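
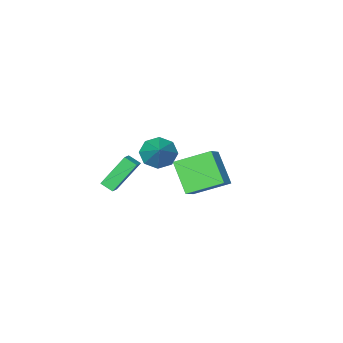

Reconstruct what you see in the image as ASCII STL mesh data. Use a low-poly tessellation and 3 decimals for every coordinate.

solid 
facet normal -0.453 -0.648 -0.612
outer loop
vertex 1.545 -2.947 -3.741
vertex 0.672 -2.843 -3.205
vertex 1.089 -2.367 -4.018
endloop
endfacet
facet normal 0.807 0.456 -0.374
outer loop
vertex 1.545 -2.947 -3.741
vertex 1.089 -2.367 -4.018
vertex 1.568 -1.557 -1.995
endloop
endfacet
facet normal -0.452 -0.649 -0.612
outer loop
vertex 1.089 -2.367 -4.018
vertex 0.672 -2.843 -3.205
vertex 0.388 -2.066 -3.82
endloop
endfacet
facet normal 0.259 0.874 -0.411
outer loop
vertex 1.089 -2.367 -4.018
vertex 0.388 -2.066 -3.82
vertex 1.568 -1.557 -1.995
endloop
endfacet
facet normal -0.453 -0.649 -0.611
outer loop
vertex 0.388 -2.066 -3.82
vertex 0.672 -2.843 -3.205
vertex -0.146 -2.22 -3.261
endloop
endfacet
facet normal -0.327 0.944 -0.052
outer loop
vertex 0.388 -2.066 -3.82
vertex -0.146 -2.22 -3.261
vertex 1.568 -1.557 -1.995
endloop
endfacet
facet normal -0.452 -0.649 -0.612
outer loop
vertex -0.146 -2.22 -3.261
vertex 0.672 -2.843 -3.205
vertex -0.202 -2.738 -2.67
endloop
endfacet
facet normal -0.605 0.626 0.491
outer loop
vertex -0.146 -2.22 -3.261
vertex -0.202 -2.738 -2.67
vertex 1.568 -1.557 -1.995
endloop
endfacet
facet normal -0.452 -0.649 -0.611
outer loop
vertex -0.202 -2.738 -2.67
vertex 0.672 -2.843 -3.205
vertex 0.255 -3.318 -2.392
endloop
endfacet
facet normal -0.415 0.106 0.904
outer loop
vertex -0.202 -2.738 -2.67
vertex 0.255 -3.318 -2.392
vertex 1.568 -1.557 -1.995
endloop
endfacet
facet normal -0.452 -0.649 -0.611
outer loop
vertex 0.255 -3.318 -2.392
vertex 0.672 -2.843 -3.205
vertex 0.956 -3.619 -2.591
endloop
endfacet
facet normal 0.133 -0.312 0.941
outer loop
vertex 0.255 -3.318 -2.392
vertex 0.956 -3.619 -2.591
vertex 1.568 -1.557 -1.995
endloop
endfacet
facet normal -0.453 -0.649 -0.611
outer loop
vertex 0.956 -3.619 -2.591
vertex 0.672 -2.843 -3.205
vertex 1.49 -3.466 -3.15
endloop
endfacet
facet normal 0.718 -0.381 0.582
outer loop
vertex 0.956 -3.619 -2.591
vertex 1.49 -3.466 -3.15
vertex 1.568 -1.557 -1.995
endloop
endfacet
facet normal -0.453 -0.649 -0.612
outer loop
vertex 1.49 -3.466 -3.15
vertex 0.672 -2.843 -3.205
vertex 1.545 -2.947 -3.741
endloop
endfacet
facet normal 0.997 -0.063 0.037
outer loop
vertex 1.49 -3.466 -3.15
vertex 1.545 -2.947 -3.741
vertex 1.568 -1.557 -1.995
endloop
endfacet
facet normal -0.692 0.592 0.413
outer loop
vertex 1.31 2.831 -0.042
vertex 2.267 3.436 0.694
vertex 1.588 4.185 -1.515
endloop
endfacet
facet normal -0.709 -0.448 -0.545
outer loop
vertex 2.993 2.984 -2.354
vertex 1.31 2.831 -0.042
vertex 1.588 4.185 -1.515
endloop
endfacet
facet normal -0.692 0.591 0.413
outer loop
vertex 1.588 4.185 -1.515
vertex 2.267 3.436 0.694
vertex 2.544 4.79 -0.779
endloop
endfacet
facet normal 0.137 0.670 -0.729
outer loop
vertex 2.544 4.79 -0.779
vertex 2.993 2.984 -2.354
vertex 1.588 4.185 -1.515
endloop
endfacet
facet normal -0.137 -0.670 0.729
outer loop
vertex 1.31 2.831 -0.042
vertex 3.672 2.235 -0.145
vertex 2.267 3.436 0.694
endloop
endfacet
facet normal -0.708 -0.448 -0.545
outer loop
vertex 2.716 1.63 -0.881
vertex 1.31 2.831 -0.042
vertex 2.993 2.984 -2.354
endloop
endfacet
facet normal -0.137 -0.670 0.729
outer loop
vertex 2.716 1.63 -0.881
vertex 3.672 2.235 -0.145
vertex 1.31 2.831 -0.042
endloop
endfacet
facet normal 0.709 0.448 0.545
outer loop
vertex 2.267 3.436 0.694
vertex 3.672 2.235 -0.145
vertex 2.544 4.79 -0.779
endloop
endfacet
facet normal 0.137 0.670 -0.729
outer loop
vertex 3.95 3.589 -1.618
vertex 2.993 2.984 -2.354
vertex 2.544 4.79 -0.779
endloop
endfacet
facet normal 0.708 0.448 0.546
outer loop
vertex 2.544 4.79 -0.779
vertex 3.672 2.235 -0.145
vertex 3.95 3.589 -1.618
endloop
endfacet
facet normal 0.692 -0.592 -0.414
outer loop
vertex 3.95 3.589 -1.618
vertex 2.716 1.63 -0.881
vertex 2.993 2.984 -2.354
endloop
endfacet
facet normal 0.692 -0.592 -0.413
outer loop
vertex 3.672 2.235 -0.145
vertex 2.716 1.63 -0.881
vertex 3.95 3.589 -1.618
endloop
endfacet
facet normal -0.580 0.196 0.791
outer loop
vertex 2.748 -2.648 -2.499
vertex 3.34 -2.2 -2.176
vertex 2.46 -2.001 -2.87
endloop
endfacet
facet normal -0.731 -0.554 -0.398
outer loop
vertex 3.7 -2.42 -4.564
vertex 2.748 -2.648 -2.499
vertex 2.46 -2.001 -2.87
endloop
endfacet
facet normal -0.579 0.197 0.791
outer loop
vertex 2.46 -2.001 -2.87
vertex 3.34 -2.2 -2.176
vertex 3.053 -1.553 -2.547
endloop
endfacet
facet normal -0.359 0.810 -0.463
outer loop
vertex 3.053 -1.553 -2.547
vertex 3.7 -2.42 -4.564
vertex 2.46 -2.001 -2.87
endloop
endfacet
facet normal 0.360 -0.810 0.464
outer loop
vertex 2.748 -2.648 -2.499
vertex 4.58 -2.619 -3.87
vertex 3.34 -2.2 -2.176
endloop
endfacet
facet normal -0.732 -0.553 -0.398
outer loop
vertex 3.987 -3.067 -4.193
vertex 2.748 -2.648 -2.499
vertex 3.7 -2.42 -4.564
endloop
endfacet
facet normal 0.360 -0.810 0.463
outer loop
vertex 3.987 -3.067 -4.193
vertex 4.58 -2.619 -3.87
vertex 2.748 -2.648 -2.499
endloop
endfacet
facet normal 0.732 0.553 0.399
outer loop
vertex 3.34 -2.2 -2.176
vertex 4.58 -2.619 -3.87
vertex 3.053 -1.553 -2.547
endloop
endfacet
facet normal -0.360 0.810 -0.463
outer loop
vertex 4.292 -1.972 -4.241
vertex 3.7 -2.42 -4.564
vertex 3.053 -1.553 -2.547
endloop
endfacet
facet normal 0.731 0.554 0.398
outer loop
vertex 3.053 -1.553 -2.547
vertex 4.58 -2.619 -3.87
vertex 4.292 -1.972 -4.241
endloop
endfacet
facet normal 0.580 -0.196 -0.791
outer loop
vertex 4.292 -1.972 -4.241
vertex 3.987 -3.067 -4.193
vertex 3.7 -2.42 -4.564
endloop
endfacet
facet normal 0.579 -0.196 -0.791
outer loop
vertex 4.58 -2.619 -3.87
vertex 3.987 -3.067 -4.193
vertex 4.292 -1.972 -4.241
endloop
endfacet

endsolid


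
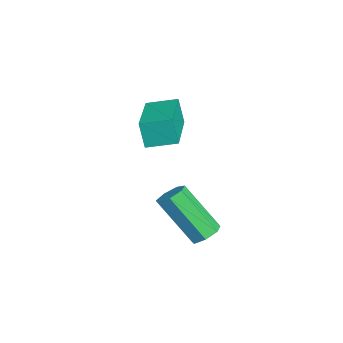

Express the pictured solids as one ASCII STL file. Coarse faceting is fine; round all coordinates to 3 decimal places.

solid 
facet normal 0.336 0.528 -0.780
outer loop
vertex 0.641 -0.587 -1.757
vertex 0.362 -0.875 -2.072
vertex 0.23 -0.442 -1.836
endloop
endfacet
facet normal 0.161 0.784 0.600
outer loop
vertex 0.641 -0.587 -1.757
vertex 0.23 -0.442 -1.836
vertex 0.037 -1.537 -0.353
endloop
endfacet
facet normal 0.159 0.784 0.600
outer loop
vertex 0.037 -1.537 -0.353
vertex 0.23 -0.442 -1.836
vertex -0.374 -1.393 -0.432
endloop
endfacet
facet normal -0.335 -0.529 0.780
outer loop
vertex 0.037 -1.537 -0.353
vertex -0.374 -1.393 -0.432
vertex -0.242 -1.825 -0.668
endloop
endfacet
facet normal 0.336 0.528 -0.780
outer loop
vertex 0.23 -0.442 -1.836
vertex 0.362 -0.875 -2.072
vertex -0.081 -0.624 -2.093
endloop
endfacet
facet normal -0.627 0.743 0.233
outer loop
vertex 0.23 -0.442 -1.836
vertex -0.081 -0.624 -2.093
vertex -0.374 -1.393 -0.432
endloop
endfacet
facet normal -0.625 0.745 0.234
outer loop
vertex -0.374 -1.393 -0.432
vertex -0.081 -0.624 -2.093
vertex -0.686 -1.574 -0.689
endloop
endfacet
facet normal -0.336 -0.529 0.780
outer loop
vertex -0.374 -1.393 -0.432
vertex -0.686 -1.574 -0.689
vertex -0.242 -1.825 -0.668
endloop
endfacet
facet normal 0.336 0.528 -0.780
outer loop
vertex -0.081 -0.624 -2.093
vertex 0.362 -0.875 -2.072
vertex -0.059 -0.994 -2.334
endloop
endfacet
facet normal -0.941 0.144 -0.308
outer loop
vertex -0.081 -0.624 -2.093
vertex -0.059 -0.994 -2.334
vertex -0.686 -1.574 -0.689
endloop
endfacet
facet normal -0.941 0.142 -0.308
outer loop
vertex -0.686 -1.574 -0.689
vertex -0.059 -0.994 -2.334
vertex -0.663 -1.945 -0.93
endloop
endfacet
facet normal -0.335 -0.528 0.780
outer loop
vertex -0.686 -1.574 -0.689
vertex -0.663 -1.945 -0.93
vertex -0.242 -1.825 -0.668
endloop
endfacet
facet normal 0.336 0.528 -0.780
outer loop
vertex -0.059 -0.994 -2.334
vertex 0.362 -0.875 -2.072
vertex 0.281 -1.275 -2.378
endloop
endfacet
facet normal -0.547 -0.565 -0.618
outer loop
vertex -0.059 -0.994 -2.334
vertex 0.281 -1.275 -2.378
vertex -0.663 -1.945 -0.93
endloop
endfacet
facet normal -0.547 -0.565 -0.618
outer loop
vertex -0.663 -1.945 -0.93
vertex 0.281 -1.275 -2.378
vertex -0.324 -2.225 -0.974
endloop
endfacet
facet normal -0.335 -0.528 0.780
outer loop
vertex -0.663 -1.945 -0.93
vertex -0.324 -2.225 -0.974
vertex -0.242 -1.825 -0.668
endloop
endfacet
facet normal 0.336 0.528 -0.780
outer loop
vertex 0.281 -1.275 -2.378
vertex 0.362 -0.875 -2.072
vertex 0.682 -1.254 -2.191
endloop
endfacet
facet normal 0.260 -0.848 -0.462
outer loop
vertex 0.281 -1.275 -2.378
vertex 0.682 -1.254 -2.191
vertex -0.324 -2.225 -0.974
endloop
endfacet
facet normal 0.260 -0.848 -0.462
outer loop
vertex -0.324 -2.225 -0.974
vertex 0.682 -1.254 -2.191
vertex 0.077 -2.204 -0.787
endloop
endfacet
facet normal -0.336 -0.528 0.780
outer loop
vertex -0.324 -2.225 -0.974
vertex 0.077 -2.204 -0.787
vertex -0.242 -1.825 -0.668
endloop
endfacet
facet normal 0.335 0.528 -0.780
outer loop
vertex 0.682 -1.254 -2.191
vertex 0.362 -0.875 -2.072
vertex 0.842 -0.948 -1.915
endloop
endfacet
facet normal 0.869 -0.492 0.042
outer loop
vertex 0.682 -1.254 -2.191
vertex 0.842 -0.948 -1.915
vertex 0.077 -2.204 -0.787
endloop
endfacet
facet normal 0.869 -0.492 0.042
outer loop
vertex 0.077 -2.204 -0.787
vertex 0.842 -0.948 -1.915
vertex 0.237 -1.898 -0.511
endloop
endfacet
facet normal -0.336 -0.528 0.780
outer loop
vertex 0.077 -2.204 -0.787
vertex 0.237 -1.898 -0.511
vertex -0.242 -1.825 -0.668
endloop
endfacet
facet normal 0.335 0.528 -0.780
outer loop
vertex 0.842 -0.948 -1.915
vertex 0.362 -0.875 -2.072
vertex 0.641 -0.587 -1.757
endloop
endfacet
facet normal 0.825 0.234 0.514
outer loop
vertex 0.842 -0.948 -1.915
vertex 0.641 -0.587 -1.757
vertex 0.237 -1.898 -0.511
endloop
endfacet
facet normal 0.826 0.233 0.513
outer loop
vertex 0.237 -1.898 -0.511
vertex 0.641 -0.587 -1.757
vertex 0.037 -1.537 -0.353
endloop
endfacet
facet normal -0.336 -0.528 0.780
outer loop
vertex 0.237 -1.898 -0.511
vertex 0.037 -1.537 -0.353
vertex -0.242 -1.825 -0.668
endloop
endfacet
facet normal -0.959 0.196 -0.204
outer loop
vertex -4.048 -2.106 0.819
vertex -3.894 -1.139 1.023
vertex -3.827 -1.953 -0.071
endloop
endfacet
facet normal -0.153 -0.967 -0.204
outer loop
vertex -1.726 -2.381 0.377
vertex -4.048 -2.106 0.819
vertex -3.827 -1.953 -0.071
endloop
endfacet
facet normal -0.959 0.196 -0.204
outer loop
vertex -3.827 -1.953 -0.071
vertex -3.894 -1.139 1.023
vertex -3.673 -0.986 0.133
endloop
endfacet
facet normal 0.238 0.164 -0.957
outer loop
vertex -3.673 -0.986 0.133
vertex -1.726 -2.381 0.377
vertex -3.827 -1.953 -0.071
endloop
endfacet
facet normal -0.238 -0.164 0.957
outer loop
vertex -4.048 -2.106 0.819
vertex -1.793 -1.567 1.471
vertex -3.894 -1.139 1.023
endloop
endfacet
facet normal -0.153 -0.967 -0.204
outer loop
vertex -1.947 -2.534 1.267
vertex -4.048 -2.106 0.819
vertex -1.726 -2.381 0.377
endloop
endfacet
facet normal -0.238 -0.164 0.957
outer loop
vertex -1.947 -2.534 1.267
vertex -1.793 -1.567 1.471
vertex -4.048 -2.106 0.819
endloop
endfacet
facet normal 0.153 0.967 0.204
outer loop
vertex -3.894 -1.139 1.023
vertex -1.793 -1.567 1.471
vertex -3.673 -0.986 0.133
endloop
endfacet
facet normal 0.238 0.164 -0.957
outer loop
vertex -1.572 -1.414 0.581
vertex -1.726 -2.381 0.377
vertex -3.673 -0.986 0.133
endloop
endfacet
facet normal 0.153 0.967 0.204
outer loop
vertex -3.673 -0.986 0.133
vertex -1.793 -1.567 1.471
vertex -1.572 -1.414 0.581
endloop
endfacet
facet normal 0.959 -0.196 0.204
outer loop
vertex -1.572 -1.414 0.581
vertex -1.947 -2.534 1.267
vertex -1.726 -2.381 0.377
endloop
endfacet
facet normal 0.959 -0.196 0.204
outer loop
vertex -1.793 -1.567 1.471
vertex -1.947 -2.534 1.267
vertex -1.572 -1.414 0.581
endloop
endfacet

endsolid


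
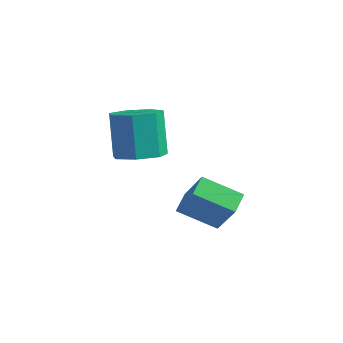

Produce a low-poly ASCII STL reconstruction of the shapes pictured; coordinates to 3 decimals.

solid 
facet normal -0.557 0.151 -0.816
outer loop
vertex 0.347 -3.109 0.317
vertex 0.062 -2.231 0.674
vertex 1.694 -2.356 -0.463
endloop
endfacet
facet normal 0.287 -0.887 -0.361
outer loop
vertex 2.698 -2.629 1.006
vertex 0.347 -3.109 0.317
vertex 1.694 -2.356 -0.463
endloop
endfacet
facet normal -0.557 0.152 -0.816
outer loop
vertex 1.694 -2.356 -0.463
vertex 0.062 -2.231 0.674
vertex 1.41 -1.477 -0.106
endloop
endfacet
facet normal 0.779 0.435 -0.452
outer loop
vertex 1.41 -1.477 -0.106
vertex 2.698 -2.629 1.006
vertex 1.694 -2.356 -0.463
endloop
endfacet
facet normal -0.779 -0.436 0.451
outer loop
vertex 0.347 -3.109 0.317
vertex 1.066 -2.504 2.143
vertex 0.062 -2.231 0.674
endloop
endfacet
facet normal 0.287 -0.887 -0.361
outer loop
vertex 1.35 -3.383 1.786
vertex 0.347 -3.109 0.317
vertex 2.698 -2.629 1.006
endloop
endfacet
facet normal -0.779 -0.435 0.451
outer loop
vertex 1.35 -3.383 1.786
vertex 1.066 -2.504 2.143
vertex 0.347 -3.109 0.317
endloop
endfacet
facet normal -0.287 0.887 0.361
outer loop
vertex 0.062 -2.231 0.674
vertex 1.066 -2.504 2.143
vertex 1.41 -1.477 -0.106
endloop
endfacet
facet normal 0.779 0.436 -0.451
outer loop
vertex 2.413 -1.751 1.363
vertex 2.698 -2.629 1.006
vertex 1.41 -1.477 -0.106
endloop
endfacet
facet normal -0.287 0.887 0.361
outer loop
vertex 1.41 -1.477 -0.106
vertex 1.066 -2.504 2.143
vertex 2.413 -1.751 1.363
endloop
endfacet
facet normal 0.557 -0.151 0.817
outer loop
vertex 2.413 -1.751 1.363
vertex 1.35 -3.383 1.786
vertex 2.698 -2.629 1.006
endloop
endfacet
facet normal 0.557 -0.151 0.816
outer loop
vertex 1.066 -2.504 2.143
vertex 1.35 -3.383 1.786
vertex 2.413 -1.751 1.363
endloop
endfacet
facet normal 0.297 -0.247 -0.922
outer loop
vertex -1.388 -3.272 2.48
vertex -1.917 -2.453 2.09
vertex -0.921 -2.492 2.421
endloop
endfacet
facet normal 0.805 -0.453 0.382
outer loop
vertex -1.388 -3.272 2.48
vertex -0.921 -2.492 2.421
vertex -1.995 -2.767 4.361
endloop
endfacet
facet normal 0.806 -0.453 0.382
outer loop
vertex -1.995 -2.767 4.361
vertex -0.921 -2.492 2.421
vertex -1.528 -1.986 4.302
endloop
endfacet
facet normal -0.298 0.248 0.922
outer loop
vertex -1.995 -2.767 4.361
vertex -1.528 -1.986 4.302
vertex -2.523 -1.947 3.97
endloop
endfacet
facet normal 0.297 -0.247 -0.922
outer loop
vertex -0.921 -2.492 2.421
vertex -1.917 -2.453 2.09
vertex -1.204 -1.682 2.113
endloop
endfacet
facet normal 0.903 0.387 0.187
outer loop
vertex -0.921 -2.492 2.421
vertex -1.204 -1.682 2.113
vertex -1.528 -1.986 4.302
endloop
endfacet
facet normal 0.903 0.386 0.187
outer loop
vertex -1.528 -1.986 4.302
vertex -1.204 -1.682 2.113
vertex -1.81 -1.177 3.994
endloop
endfacet
facet normal -0.298 0.247 0.922
outer loop
vertex -1.528 -1.986 4.302
vertex -1.81 -1.177 3.994
vertex -2.523 -1.947 3.97
endloop
endfacet
facet normal 0.298 -0.248 -0.922
outer loop
vertex -1.204 -1.682 2.113
vertex -1.917 -2.453 2.09
vertex -2.023 -1.453 1.787
endloop
endfacet
facet normal 0.320 0.936 -0.148
outer loop
vertex -1.204 -1.682 2.113
vertex -2.023 -1.453 1.787
vertex -1.81 -1.177 3.994
endloop
endfacet
facet normal 0.320 0.936 -0.148
outer loop
vertex -1.81 -1.177 3.994
vertex -2.023 -1.453 1.787
vertex -2.63 -0.948 3.668
endloop
endfacet
facet normal -0.298 0.247 0.922
outer loop
vertex -1.81 -1.177 3.994
vertex -2.63 -0.948 3.668
vertex -2.523 -1.947 3.97
endloop
endfacet
facet normal 0.298 -0.248 -0.922
outer loop
vertex -2.023 -1.453 1.787
vertex -1.917 -2.453 2.09
vertex -2.762 -1.976 1.689
endloop
endfacet
facet normal -0.503 0.780 -0.372
outer loop
vertex -2.023 -1.453 1.787
vertex -2.762 -1.976 1.689
vertex -2.63 -0.948 3.668
endloop
endfacet
facet normal -0.503 0.780 -0.372
outer loop
vertex -2.63 -0.948 3.668
vertex -2.762 -1.976 1.689
vertex -3.369 -1.471 3.57
endloop
endfacet
facet normal -0.297 0.247 0.922
outer loop
vertex -2.63 -0.948 3.668
vertex -3.369 -1.471 3.57
vertex -2.523 -1.947 3.97
endloop
endfacet
facet normal 0.298 -0.248 -0.922
outer loop
vertex -2.762 -1.976 1.689
vertex -1.917 -2.453 2.09
vertex -2.865 -2.858 1.893
endloop
endfacet
facet normal -0.948 0.038 -0.316
outer loop
vertex -2.762 -1.976 1.689
vertex -2.865 -2.858 1.893
vertex -3.369 -1.471 3.57
endloop
endfacet
facet normal -0.948 0.038 -0.316
outer loop
vertex -3.369 -1.471 3.57
vertex -2.865 -2.858 1.893
vertex -3.472 -2.353 3.774
endloop
endfacet
facet normal -0.297 0.248 0.922
outer loop
vertex -3.369 -1.471 3.57
vertex -3.472 -2.353 3.774
vertex -2.523 -1.947 3.97
endloop
endfacet
facet normal 0.297 -0.247 -0.922
outer loop
vertex -2.865 -2.858 1.893
vertex -1.917 -2.453 2.09
vertex -2.253 -3.435 2.245
endloop
endfacet
facet normal -0.679 -0.734 -0.022
outer loop
vertex -2.865 -2.858 1.893
vertex -2.253 -3.435 2.245
vertex -3.472 -2.353 3.774
endloop
endfacet
facet normal -0.679 -0.734 -0.022
outer loop
vertex -3.472 -2.353 3.774
vertex -2.253 -3.435 2.245
vertex -2.86 -2.93 4.126
endloop
endfacet
facet normal -0.297 0.248 0.922
outer loop
vertex -3.472 -2.353 3.774
vertex -2.86 -2.93 4.126
vertex -2.523 -1.947 3.97
endloop
endfacet
facet normal 0.297 -0.247 -0.922
outer loop
vertex -2.253 -3.435 2.245
vertex -1.917 -2.453 2.09
vertex -1.388 -3.272 2.48
endloop
endfacet
facet normal 0.101 -0.952 0.288
outer loop
vertex -2.253 -3.435 2.245
vertex -1.388 -3.272 2.48
vertex -2.86 -2.93 4.126
endloop
endfacet
facet normal 0.101 -0.952 0.288
outer loop
vertex -2.86 -2.93 4.126
vertex -1.388 -3.272 2.48
vertex -1.995 -2.767 4.361
endloop
endfacet
facet normal -0.297 0.248 0.922
outer loop
vertex -2.86 -2.93 4.126
vertex -1.995 -2.767 4.361
vertex -2.523 -1.947 3.97
endloop
endfacet

endsolid


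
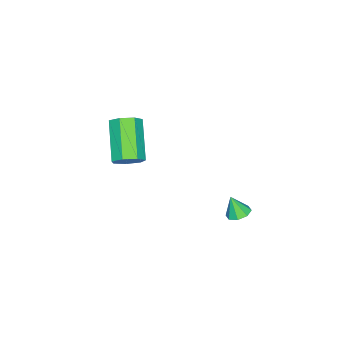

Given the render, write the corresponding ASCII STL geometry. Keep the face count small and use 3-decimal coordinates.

solid 
facet normal -0.044 0.368 -0.929
outer loop
vertex -2.896 2.86 -3.761
vertex -3.442 3.03 -3.668
vertex -2.92 3.271 -3.597
endloop
endfacet
facet normal 0.905 -0.111 0.411
outer loop
vertex -2.896 2.86 -3.761
vertex -2.92 3.271 -3.597
vertex -3.398 2.65 -2.712
endloop
endfacet
facet normal -0.044 0.369 -0.928
outer loop
vertex -2.92 3.271 -3.597
vertex -3.442 3.03 -3.668
vertex -3.25 3.541 -3.474
endloop
endfacet
facet normal 0.612 0.453 0.648
outer loop
vertex -2.92 3.271 -3.597
vertex -3.25 3.541 -3.474
vertex -3.398 2.65 -2.712
endloop
endfacet
facet normal -0.043 0.369 -0.929
outer loop
vertex -3.25 3.541 -3.474
vertex -3.442 3.03 -3.668
vertex -3.693 3.512 -3.465
endloop
endfacet
facet normal -0.027 0.652 0.757
outer loop
vertex -3.25 3.541 -3.474
vertex -3.693 3.512 -3.465
vertex -3.398 2.65 -2.712
endloop
endfacet
facet normal -0.043 0.369 -0.929
outer loop
vertex -3.693 3.512 -3.465
vertex -3.442 3.03 -3.668
vertex -3.989 3.2 -3.575
endloop
endfacet
facet normal -0.640 0.370 0.674
outer loop
vertex -3.693 3.512 -3.465
vertex -3.989 3.2 -3.575
vertex -3.398 2.65 -2.712
endloop
endfacet
facet normal -0.043 0.370 -0.928
outer loop
vertex -3.989 3.2 -3.575
vertex -3.442 3.03 -3.668
vertex -3.965 2.789 -3.74
endloop
endfacet
facet normal -0.865 -0.230 0.446
outer loop
vertex -3.989 3.2 -3.575
vertex -3.965 2.789 -3.74
vertex -3.398 2.65 -2.712
endloop
endfacet
facet normal -0.042 0.368 -0.929
outer loop
vertex -3.965 2.789 -3.74
vertex -3.442 3.03 -3.668
vertex -3.635 2.518 -3.862
endloop
endfacet
facet normal -0.573 -0.792 0.209
outer loop
vertex -3.965 2.789 -3.74
vertex -3.635 2.518 -3.862
vertex -3.398 2.65 -2.712
endloop
endfacet
facet normal -0.044 0.368 -0.929
outer loop
vertex -3.635 2.518 -3.862
vertex -3.442 3.03 -3.668
vertex -3.192 2.548 -3.871
endloop
endfacet
facet normal 0.069 -0.993 0.100
outer loop
vertex -3.635 2.518 -3.862
vertex -3.192 2.548 -3.871
vertex -3.398 2.65 -2.712
endloop
endfacet
facet normal -0.043 0.369 -0.929
outer loop
vertex -3.192 2.548 -3.871
vertex -3.442 3.03 -3.668
vertex -2.896 2.86 -3.761
endloop
endfacet
facet normal 0.680 -0.710 0.183
outer loop
vertex -3.192 2.548 -3.871
vertex -2.896 2.86 -3.761
vertex -3.398 2.65 -2.712
endloop
endfacet
facet normal 0.646 0.453 -0.615
outer loop
vertex -2.233 -1.948 -1.346
vertex -2.74 -1.975 -1.898
vertex -2.632 -1.436 -1.388
endloop
endfacet
facet normal 0.455 0.419 0.786
outer loop
vertex -2.233 -1.948 -1.346
vertex -2.632 -1.436 -1.388
vertex -3.613 -2.918 -0.03
endloop
endfacet
facet normal 0.454 0.419 0.786
outer loop
vertex -3.613 -2.918 -0.03
vertex -2.632 -1.436 -1.388
vertex -4.013 -2.406 -0.072
endloop
endfacet
facet normal -0.645 -0.454 0.615
outer loop
vertex -3.613 -2.918 -0.03
vertex -4.013 -2.406 -0.072
vertex -4.12 -2.945 -0.582
endloop
endfacet
facet normal 0.645 0.453 -0.615
outer loop
vertex -2.632 -1.436 -1.388
vertex -2.74 -1.975 -1.898
vertex -3.113 -1.33 -1.814
endloop
endfacet
facet normal -0.196 0.876 0.440
outer loop
vertex -2.632 -1.436 -1.388
vertex -3.113 -1.33 -1.814
vertex -4.013 -2.406 -0.072
endloop
endfacet
facet normal -0.197 0.876 0.440
outer loop
vertex -4.013 -2.406 -0.072
vertex -3.113 -1.33 -1.814
vertex -4.493 -2.3 -0.498
endloop
endfacet
facet normal -0.646 -0.453 0.615
outer loop
vertex -4.013 -2.406 -0.072
vertex -4.493 -2.3 -0.498
vertex -4.12 -2.945 -0.582
endloop
endfacet
facet normal 0.645 0.453 -0.615
outer loop
vertex -3.113 -1.33 -1.814
vertex -2.74 -1.975 -1.898
vertex -3.312 -1.71 -2.303
endloop
endfacet
facet normal -0.700 0.673 -0.238
outer loop
vertex -3.113 -1.33 -1.814
vertex -3.312 -1.71 -2.303
vertex -4.493 -2.3 -0.498
endloop
endfacet
facet normal -0.700 0.674 -0.238
outer loop
vertex -4.493 -2.3 -0.498
vertex -3.312 -1.71 -2.303
vertex -4.693 -2.68 -0.987
endloop
endfacet
facet normal -0.645 -0.453 0.616
outer loop
vertex -4.493 -2.3 -0.498
vertex -4.693 -2.68 -0.987
vertex -4.12 -2.945 -0.582
endloop
endfacet
facet normal 0.645 0.453 -0.615
outer loop
vertex -3.312 -1.71 -2.303
vertex -2.74 -1.975 -1.898
vertex -3.081 -2.29 -2.488
endloop
endfacet
facet normal -0.677 -0.035 -0.736
outer loop
vertex -3.312 -1.71 -2.303
vertex -3.081 -2.29 -2.488
vertex -4.693 -2.68 -0.987
endloop
endfacet
facet normal -0.676 -0.037 -0.736
outer loop
vertex -4.693 -2.68 -0.987
vertex -3.081 -2.29 -2.488
vertex -4.461 -3.26 -1.171
endloop
endfacet
facet normal -0.645 -0.453 0.616
outer loop
vertex -4.693 -2.68 -0.987
vertex -4.461 -3.26 -1.171
vertex -4.12 -2.945 -0.582
endloop
endfacet
facet normal 0.645 0.454 -0.615
outer loop
vertex -3.081 -2.29 -2.488
vertex -2.74 -1.975 -1.898
vertex -2.592 -2.632 -2.228
endloop
endfacet
facet normal -0.142 -0.720 -0.679
outer loop
vertex -3.081 -2.29 -2.488
vertex -2.592 -2.632 -2.228
vertex -4.461 -3.26 -1.171
endloop
endfacet
facet normal -0.142 -0.720 -0.679
outer loop
vertex -4.461 -3.26 -1.171
vertex -2.592 -2.632 -2.228
vertex -3.973 -3.602 -0.911
endloop
endfacet
facet normal -0.645 -0.453 0.616
outer loop
vertex -4.461 -3.26 -1.171
vertex -3.973 -3.602 -0.911
vertex -4.12 -2.945 -0.582
endloop
endfacet
facet normal 0.645 0.454 -0.615
outer loop
vertex -2.592 -2.632 -2.228
vertex -2.74 -1.975 -1.898
vertex -2.215 -2.48 -1.72
endloop
endfacet
facet normal 0.498 -0.860 -0.112
outer loop
vertex -2.592 -2.632 -2.228
vertex -2.215 -2.48 -1.72
vertex -3.973 -3.602 -0.911
endloop
endfacet
facet normal 0.497 -0.860 -0.113
outer loop
vertex -3.973 -3.602 -0.911
vertex -2.215 -2.48 -1.72
vertex -3.595 -3.45 -0.404
endloop
endfacet
facet normal -0.644 -0.453 0.616
outer loop
vertex -3.973 -3.602 -0.911
vertex -3.595 -3.45 -0.404
vertex -4.12 -2.945 -0.582
endloop
endfacet
facet normal 0.645 0.454 -0.615
outer loop
vertex -2.215 -2.48 -1.72
vertex -2.74 -1.975 -1.898
vertex -2.233 -1.948 -1.346
endloop
endfacet
facet normal 0.764 -0.354 0.540
outer loop
vertex -2.215 -2.48 -1.72
vertex -2.233 -1.948 -1.346
vertex -3.595 -3.45 -0.404
endloop
endfacet
facet normal 0.764 -0.354 0.540
outer loop
vertex -3.595 -3.45 -0.404
vertex -2.233 -1.948 -1.346
vertex -3.613 -2.918 -0.03
endloop
endfacet
facet normal -0.645 -0.454 0.615
outer loop
vertex -3.595 -3.45 -0.404
vertex -3.613 -2.918 -0.03
vertex -4.12 -2.945 -0.582
endloop
endfacet

endsolid


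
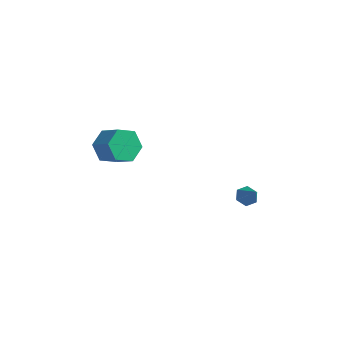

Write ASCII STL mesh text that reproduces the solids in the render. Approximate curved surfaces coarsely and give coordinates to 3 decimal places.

solid 
facet normal -0.564 0.371 -0.738
outer loop
vertex 3.453 2.25 -2.476
vertex 2.944 2.155 -2.135
vertex 3.248 2.694 -2.096
endloop
endfacet
facet normal 0.910 0.414 0.008
outer loop
vertex 3.453 2.25 -2.476
vertex 3.248 2.694 -2.096
vertex 3.716 1.645 -1.125
endloop
endfacet
facet normal -0.564 0.371 -0.738
outer loop
vertex 3.248 2.694 -2.096
vertex 2.944 2.155 -2.135
vertex 2.739 2.599 -1.755
endloop
endfacet
facet normal 0.291 0.717 0.634
outer loop
vertex 3.248 2.694 -2.096
vertex 2.739 2.599 -1.755
vertex 3.716 1.645 -1.125
endloop
endfacet
facet normal -0.563 0.372 -0.738
outer loop
vertex 2.739 2.599 -1.755
vertex 2.944 2.155 -2.135
vertex 2.435 2.06 -1.795
endloop
endfacet
facet normal -0.414 0.167 0.895
outer loop
vertex 2.739 2.599 -1.755
vertex 2.435 2.06 -1.795
vertex 3.716 1.645 -1.125
endloop
endfacet
facet normal -0.563 0.372 -0.738
outer loop
vertex 2.435 2.06 -1.795
vertex 2.944 2.155 -2.135
vertex 2.64 1.616 -2.175
endloop
endfacet
facet normal -0.499 -0.685 0.531
outer loop
vertex 2.435 2.06 -1.795
vertex 2.64 1.616 -2.175
vertex 3.716 1.645 -1.125
endloop
endfacet
facet normal -0.563 0.372 -0.738
outer loop
vertex 2.64 1.616 -2.175
vertex 2.944 2.155 -2.135
vertex 3.15 1.711 -2.516
endloop
endfacet
facet normal 0.120 -0.988 -0.096
outer loop
vertex 2.64 1.616 -2.175
vertex 3.15 1.711 -2.516
vertex 3.716 1.645 -1.125
endloop
endfacet
facet normal -0.564 0.372 -0.738
outer loop
vertex 3.15 1.711 -2.516
vertex 2.944 2.155 -2.135
vertex 3.453 2.25 -2.476
endloop
endfacet
facet normal 0.825 -0.438 -0.357
outer loop
vertex 3.15 1.711 -2.516
vertex 3.453 2.25 -2.476
vertex 3.716 1.645 -1.125
endloop
endfacet
facet normal -0.824 0.220 -0.522
outer loop
vertex -3.633 0.452 -0.917
vertex -4.163 0.613 -0.013
vertex -3.653 1.417 -0.479
endloop
endfacet
facet normal 0.566 0.350 -0.746
outer loop
vertex -3.633 0.452 -0.917
vertex -3.653 1.417 -0.479
vertex -2.487 0.146 -0.191
endloop
endfacet
facet normal 0.566 0.350 -0.746
outer loop
vertex -2.487 0.146 -0.191
vertex -3.653 1.417 -0.479
vertex -2.507 1.111 0.247
endloop
endfacet
facet normal 0.824 -0.220 0.522
outer loop
vertex -2.487 0.146 -0.191
vertex -2.507 1.111 0.247
vertex -3.017 0.307 0.713
endloop
endfacet
facet normal -0.824 0.220 -0.522
outer loop
vertex -3.653 1.417 -0.479
vertex -4.163 0.613 -0.013
vertex -4.183 1.578 0.425
endloop
endfacet
facet normal 0.267 0.964 -0.015
outer loop
vertex -3.653 1.417 -0.479
vertex -4.183 1.578 0.425
vertex -2.507 1.111 0.247
endloop
endfacet
facet normal 0.267 0.964 -0.015
outer loop
vertex -2.507 1.111 0.247
vertex -4.183 1.578 0.425
vertex -3.037 1.272 1.151
endloop
endfacet
facet normal 0.824 -0.220 0.522
outer loop
vertex -2.507 1.111 0.247
vertex -3.037 1.272 1.151
vertex -3.017 0.307 0.713
endloop
endfacet
facet normal -0.824 0.220 -0.522
outer loop
vertex -4.183 1.578 0.425
vertex -4.163 0.613 -0.013
vertex -4.693 0.774 0.891
endloop
endfacet
facet normal -0.299 0.613 0.731
outer loop
vertex -4.183 1.578 0.425
vertex -4.693 0.774 0.891
vertex -3.037 1.272 1.151
endloop
endfacet
facet normal -0.299 0.613 0.731
outer loop
vertex -3.037 1.272 1.151
vertex -4.693 0.774 0.891
vertex -3.547 0.468 1.617
endloop
endfacet
facet normal 0.824 -0.220 0.522
outer loop
vertex -3.037 1.272 1.151
vertex -3.547 0.468 1.617
vertex -3.017 0.307 0.713
endloop
endfacet
facet normal -0.824 0.220 -0.522
outer loop
vertex -4.693 0.774 0.891
vertex -4.163 0.613 -0.013
vertex -4.673 -0.191 0.453
endloop
endfacet
facet normal -0.566 -0.350 0.746
outer loop
vertex -4.693 0.774 0.891
vertex -4.673 -0.191 0.453
vertex -3.547 0.468 1.617
endloop
endfacet
facet normal -0.566 -0.350 0.746
outer loop
vertex -3.547 0.468 1.617
vertex -4.673 -0.191 0.453
vertex -3.527 -0.497 1.179
endloop
endfacet
facet normal 0.824 -0.220 0.522
outer loop
vertex -3.547 0.468 1.617
vertex -3.527 -0.497 1.179
vertex -3.017 0.307 0.713
endloop
endfacet
facet normal -0.824 0.220 -0.522
outer loop
vertex -4.673 -0.191 0.453
vertex -4.163 0.613 -0.013
vertex -4.143 -0.352 -0.451
endloop
endfacet
facet normal -0.267 -0.964 0.015
outer loop
vertex -4.673 -0.191 0.453
vertex -4.143 -0.352 -0.451
vertex -3.527 -0.497 1.179
endloop
endfacet
facet normal -0.267 -0.964 0.015
outer loop
vertex -3.527 -0.497 1.179
vertex -4.143 -0.352 -0.451
vertex -2.997 -0.658 0.275
endloop
endfacet
facet normal 0.824 -0.220 0.522
outer loop
vertex -3.527 -0.497 1.179
vertex -2.997 -0.658 0.275
vertex -3.017 0.307 0.713
endloop
endfacet
facet normal -0.824 0.220 -0.522
outer loop
vertex -4.143 -0.352 -0.451
vertex -4.163 0.613 -0.013
vertex -3.633 0.452 -0.917
endloop
endfacet
facet normal 0.299 -0.613 -0.731
outer loop
vertex -4.143 -0.352 -0.451
vertex -3.633 0.452 -0.917
vertex -2.997 -0.658 0.275
endloop
endfacet
facet normal 0.299 -0.613 -0.731
outer loop
vertex -2.997 -0.658 0.275
vertex -3.633 0.452 -0.917
vertex -2.487 0.146 -0.191
endloop
endfacet
facet normal 0.824 -0.220 0.522
outer loop
vertex -2.997 -0.658 0.275
vertex -2.487 0.146 -0.191
vertex -3.017 0.307 0.713
endloop
endfacet

endsolid


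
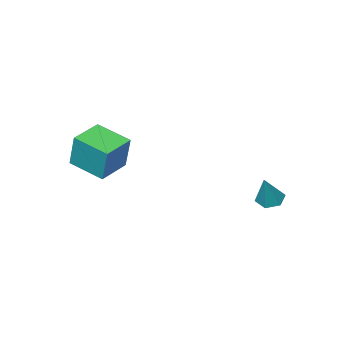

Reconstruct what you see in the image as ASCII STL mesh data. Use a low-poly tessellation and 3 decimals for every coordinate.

solid 
facet normal -0.959 -0.259 0.117
outer loop
vertex 3.212 -3.215 0.876
vertex 2.65 -1.36 0.383
vertex 3.122 -3.756 -1.057
endloop
endfacet
facet normal 0.281 -0.928 0.247
outer loop
vertex 4.81 -3.3 -1.263
vertex 3.212 -3.215 0.876
vertex 3.122 -3.756 -1.057
endloop
endfacet
facet normal -0.959 -0.259 0.117
outer loop
vertex 3.122 -3.756 -1.057
vertex 2.65 -1.36 0.383
vertex 2.561 -1.901 -1.551
endloop
endfacet
facet normal -0.045 -0.270 -0.962
outer loop
vertex 2.561 -1.901 -1.551
vertex 4.81 -3.3 -1.263
vertex 3.122 -3.756 -1.057
endloop
endfacet
facet normal 0.045 0.269 0.962
outer loop
vertex 3.212 -3.215 0.876
vertex 4.338 -0.904 0.177
vertex 2.65 -1.36 0.383
endloop
endfacet
facet normal 0.281 -0.928 0.247
outer loop
vertex 4.899 -2.759 0.671
vertex 3.212 -3.215 0.876
vertex 4.81 -3.3 -1.263
endloop
endfacet
facet normal 0.044 0.270 0.962
outer loop
vertex 4.899 -2.759 0.671
vertex 4.338 -0.904 0.177
vertex 3.212 -3.215 0.876
endloop
endfacet
facet normal -0.281 0.928 -0.247
outer loop
vertex 2.65 -1.36 0.383
vertex 4.338 -0.904 0.177
vertex 2.561 -1.901 -1.551
endloop
endfacet
facet normal -0.044 -0.269 -0.962
outer loop
vertex 4.248 -1.445 -1.756
vertex 4.81 -3.3 -1.263
vertex 2.561 -1.901 -1.551
endloop
endfacet
facet normal -0.281 0.928 -0.247
outer loop
vertex 2.561 -1.901 -1.551
vertex 4.338 -0.904 0.177
vertex 4.248 -1.445 -1.756
endloop
endfacet
facet normal 0.959 0.259 -0.117
outer loop
vertex 4.248 -1.445 -1.756
vertex 4.899 -2.759 0.671
vertex 4.81 -3.3 -1.263
endloop
endfacet
facet normal 0.959 0.259 -0.117
outer loop
vertex 4.338 -0.904 0.177
vertex 4.899 -2.759 0.671
vertex 4.248 -1.445 -1.756
endloop
endfacet
facet normal -0.407 -0.217 -0.887
outer loop
vertex -1.823 2.442 -3.613
vertex -2.424 2.854 -3.438
vertex -1.84 3.172 -3.784
endloop
endfacet
facet normal 0.996 0.002 -0.091
outer loop
vertex -1.823 2.442 -3.613
vertex -1.84 3.172 -3.784
vertex -1.656 3.266 -1.762
endloop
endfacet
facet normal -0.407 -0.218 -0.887
outer loop
vertex -1.84 3.172 -3.784
vertex -2.424 2.854 -3.438
vertex -2.441 3.584 -3.61
endloop
endfacet
facet normal 0.546 0.833 -0.088
outer loop
vertex -1.84 3.172 -3.784
vertex -2.441 3.584 -3.61
vertex -1.656 3.266 -1.762
endloop
endfacet
facet normal -0.406 -0.219 -0.887
outer loop
vertex -2.441 3.584 -3.61
vertex -2.424 2.854 -3.438
vertex -3.026 3.267 -3.264
endloop
endfacet
facet normal -0.318 0.903 0.290
outer loop
vertex -2.441 3.584 -3.61
vertex -3.026 3.267 -3.264
vertex -1.656 3.266 -1.762
endloop
endfacet
facet normal -0.406 -0.219 -0.887
outer loop
vertex -3.026 3.267 -3.264
vertex -2.424 2.854 -3.438
vertex -3.009 2.537 -3.092
endloop
endfacet
facet normal -0.731 0.140 0.667
outer loop
vertex -3.026 3.267 -3.264
vertex -3.009 2.537 -3.092
vertex -1.656 3.266 -1.762
endloop
endfacet
facet normal -0.407 -0.217 -0.887
outer loop
vertex -3.009 2.537 -3.092
vertex -2.424 2.854 -3.438
vertex -2.408 2.124 -3.267
endloop
endfacet
facet normal -0.281 -0.691 0.665
outer loop
vertex -3.009 2.537 -3.092
vertex -2.408 2.124 -3.267
vertex -1.656 3.266 -1.762
endloop
endfacet
facet normal -0.407 -0.217 -0.887
outer loop
vertex -2.408 2.124 -3.267
vertex -2.424 2.854 -3.438
vertex -1.823 2.442 -3.613
endloop
endfacet
facet normal 0.583 -0.761 0.286
outer loop
vertex -2.408 2.124 -3.267
vertex -1.823 2.442 -3.613
vertex -1.656 3.266 -1.762
endloop
endfacet

endsolid


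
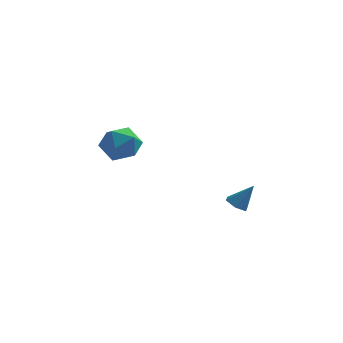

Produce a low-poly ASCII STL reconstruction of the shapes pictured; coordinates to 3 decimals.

solid 
facet normal -0.539 -0.159 -0.827
outer loop
vertex 2.191 -3.071 -2.776
vertex 1.81 -2.815 -2.577
vertex 2.156 -2.577 -2.848
endloop
endfacet
facet normal 0.980 0.041 -0.194
outer loop
vertex 2.191 -3.071 -2.776
vertex 2.156 -2.577 -2.848
vertex 2.39 -2.645 -1.683
endloop
endfacet
facet normal -0.539 -0.159 -0.827
outer loop
vertex 2.156 -2.577 -2.848
vertex 1.81 -2.815 -2.577
vertex 1.775 -2.322 -2.649
endloop
endfacet
facet normal 0.534 0.843 -0.058
outer loop
vertex 2.156 -2.577 -2.848
vertex 1.775 -2.322 -2.649
vertex 2.39 -2.645 -1.683
endloop
endfacet
facet normal -0.538 -0.159 -0.828
outer loop
vertex 1.775 -2.322 -2.649
vertex 1.81 -2.815 -2.577
vertex 1.428 -2.56 -2.378
endloop
endfacet
facet normal -0.245 0.862 0.444
outer loop
vertex 1.775 -2.322 -2.649
vertex 1.428 -2.56 -2.378
vertex 2.39 -2.645 -1.683
endloop
endfacet
facet normal -0.537 -0.157 -0.829
outer loop
vertex 1.428 -2.56 -2.378
vertex 1.81 -2.815 -2.577
vertex 1.463 -3.054 -2.307
endloop
endfacet
facet normal -0.580 0.076 0.811
outer loop
vertex 1.428 -2.56 -2.378
vertex 1.463 -3.054 -2.307
vertex 2.39 -2.645 -1.683
endloop
endfacet
facet normal -0.537 -0.156 -0.829
outer loop
vertex 1.463 -3.054 -2.307
vertex 1.81 -2.815 -2.577
vertex 1.844 -3.309 -2.506
endloop
endfacet
facet normal -0.134 -0.726 0.674
outer loop
vertex 1.463 -3.054 -2.307
vertex 1.844 -3.309 -2.506
vertex 2.39 -2.645 -1.683
endloop
endfacet
facet normal -0.538 -0.156 -0.829
outer loop
vertex 1.844 -3.309 -2.506
vertex 1.81 -2.815 -2.577
vertex 2.191 -3.071 -2.776
endloop
endfacet
facet normal 0.645 -0.744 0.173
outer loop
vertex 1.844 -3.309 -2.506
vertex 2.191 -3.071 -2.776
vertex 2.39 -2.645 -1.683
endloop
endfacet
facet normal -0.822 -0.114 0.559
outer loop
vertex -3.619 -0.159 -0.603
vertex -3.737 -0.977 -0.943
vertex -3.249 -0.867 -0.203
endloop
endfacet
facet normal -0.352 0.314 0.882
outer loop
vertex -3.619 -0.159 -0.603
vertex -3.249 -0.867 -0.203
vertex -2.785 -0.108 -0.288
endloop
endfacet
facet normal -0.222 0.866 0.448
outer loop
vertex -3.619 -0.159 -0.603
vertex -2.785 -0.108 -0.288
vertex -2.986 0.251 -1.081
endloop
endfacet
facet normal -0.612 0.778 -0.143
outer loop
vertex -3.619 -0.159 -0.603
vertex -2.986 0.251 -1.081
vertex -3.574 -0.286 -1.486
endloop
endfacet
facet normal -0.982 0.173 -0.075
outer loop
vertex -3.619 -0.159 -0.603
vertex -3.574 -0.286 -1.486
vertex -3.737 -0.977 -0.943
endloop
endfacet
facet normal 0.257 -0.049 0.965
outer loop
vertex -2.785 -0.108 -0.288
vertex -3.249 -0.867 -0.203
vertex -2.386 -0.894 -0.434
endloop
endfacet
facet normal -0.502 -0.743 0.442
outer loop
vertex -3.249 -0.867 -0.203
vertex -3.737 -0.977 -0.943
vertex -2.974 -1.431 -0.839
endloop
endfacet
facet normal -0.763 -0.279 -0.584
outer loop
vertex -3.737 -0.977 -0.943
vertex -3.574 -0.286 -1.486
vertex -3.175 -1.072 -1.632
endloop
endfacet
facet normal -0.164 0.702 -0.693
outer loop
vertex -3.574 -0.286 -1.486
vertex -2.986 0.251 -1.081
vertex -2.711 -0.313 -1.717
endloop
endfacet
facet normal 0.466 0.844 0.264
outer loop
vertex -2.986 0.251 -1.081
vertex -2.785 -0.108 -0.288
vertex -2.223 -0.203 -0.977
endloop
endfacet
facet normal 0.612 -0.778 0.143
outer loop
vertex -2.341 -1.021 -1.317
vertex -2.386 -0.894 -0.434
vertex -2.974 -1.431 -0.839
endloop
endfacet
facet normal 0.222 -0.866 -0.448
outer loop
vertex -2.341 -1.021 -1.317
vertex -2.974 -1.431 -0.839
vertex -3.175 -1.072 -1.632
endloop
endfacet
facet normal 0.352 -0.314 -0.882
outer loop
vertex -2.341 -1.021 -1.317
vertex -3.175 -1.072 -1.632
vertex -2.711 -0.313 -1.717
endloop
endfacet
facet normal 0.822 0.114 -0.559
outer loop
vertex -2.341 -1.021 -1.317
vertex -2.711 -0.313 -1.717
vertex -2.223 -0.203 -0.977
endloop
endfacet
facet normal 0.982 -0.173 0.075
outer loop
vertex -2.341 -1.021 -1.317
vertex -2.223 -0.203 -0.977
vertex -2.386 -0.894 -0.434
endloop
endfacet
facet normal 0.164 -0.702 0.693
outer loop
vertex -2.974 -1.431 -0.839
vertex -2.386 -0.894 -0.434
vertex -3.249 -0.867 -0.203
endloop
endfacet
facet normal -0.466 -0.844 -0.264
outer loop
vertex -3.175 -1.072 -1.632
vertex -2.974 -1.431 -0.839
vertex -3.737 -0.977 -0.943
endloop
endfacet
facet normal -0.257 0.049 -0.965
outer loop
vertex -2.711 -0.313 -1.717
vertex -3.175 -1.072 -1.632
vertex -3.574 -0.286 -1.486
endloop
endfacet
facet normal 0.502 0.743 -0.442
outer loop
vertex -2.223 -0.203 -0.977
vertex -2.711 -0.313 -1.717
vertex -2.986 0.251 -1.081
endloop
endfacet
facet normal 0.763 0.279 0.584
outer loop
vertex -2.386 -0.894 -0.434
vertex -2.223 -0.203 -0.977
vertex -2.785 -0.108 -0.288
endloop
endfacet

endsolid


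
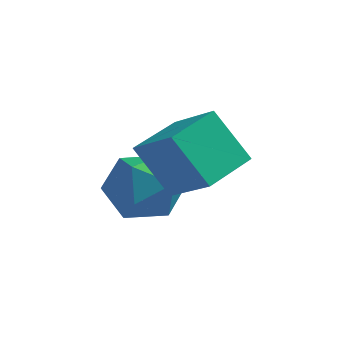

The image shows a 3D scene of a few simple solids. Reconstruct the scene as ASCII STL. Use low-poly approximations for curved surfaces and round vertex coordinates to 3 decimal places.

solid 
facet normal -0.721 0.689 0.076
outer loop
vertex -2.649 4.031 1.533
vertex -3.121 3.571 1.231
vertex -3.035 3.581 1.951
endloop
endfacet
facet normal -0.242 0.764 0.599
outer loop
vertex -2.649 4.031 1.533
vertex -3.035 3.581 1.951
vertex -2.332 3.693 2.092
endloop
endfacet
facet normal 0.398 0.867 0.299
outer loop
vertex -2.649 4.031 1.533
vertex -2.332 3.693 2.092
vertex -1.984 3.752 1.458
endloop
endfacet
facet normal 0.313 0.857 -0.409
outer loop
vertex -2.649 4.031 1.533
vertex -1.984 3.752 1.458
vertex -2.471 3.676 0.926
endloop
endfacet
facet normal -0.378 0.747 -0.547
outer loop
vertex -2.649 4.031 1.533
vertex -2.471 3.676 0.926
vertex -3.121 3.571 1.231
endloop
endfacet
facet normal -0.217 0.151 0.964
outer loop
vertex -2.332 3.693 2.092
vertex -3.035 3.581 1.951
vertex -2.609 3.024 2.134
endloop
endfacet
facet normal -0.993 0.031 0.118
outer loop
vertex -3.035 3.581 1.951
vertex -3.121 3.571 1.231
vertex -3.096 2.948 1.602
endloop
endfacet
facet normal -0.438 0.125 -0.890
outer loop
vertex -3.121 3.571 1.231
vertex -2.471 3.676 0.926
vertex -2.748 3.007 0.968
endloop
endfacet
facet normal 0.681 0.302 -0.667
outer loop
vertex -2.471 3.676 0.926
vertex -1.984 3.752 1.458
vertex -2.045 3.119 1.109
endloop
endfacet
facet normal 0.818 0.318 0.479
outer loop
vertex -1.984 3.752 1.458
vertex -2.332 3.693 2.092
vertex -1.959 3.129 1.829
endloop
endfacet
facet normal -0.313 -0.857 0.409
outer loop
vertex -2.431 2.669 1.527
vertex -2.609 3.024 2.134
vertex -3.096 2.948 1.602
endloop
endfacet
facet normal -0.398 -0.867 -0.299
outer loop
vertex -2.431 2.669 1.527
vertex -3.096 2.948 1.602
vertex -2.748 3.007 0.968
endloop
endfacet
facet normal 0.242 -0.764 -0.599
outer loop
vertex -2.431 2.669 1.527
vertex -2.748 3.007 0.968
vertex -2.045 3.119 1.109
endloop
endfacet
facet normal 0.721 -0.689 -0.076
outer loop
vertex -2.431 2.669 1.527
vertex -2.045 3.119 1.109
vertex -1.959 3.129 1.829
endloop
endfacet
facet normal 0.378 -0.747 0.547
outer loop
vertex -2.431 2.669 1.527
vertex -1.959 3.129 1.829
vertex -2.609 3.024 2.134
endloop
endfacet
facet normal -0.681 -0.302 0.667
outer loop
vertex -3.096 2.948 1.602
vertex -2.609 3.024 2.134
vertex -3.035 3.581 1.951
endloop
endfacet
facet normal -0.818 -0.318 -0.479
outer loop
vertex -2.748 3.007 0.968
vertex -3.096 2.948 1.602
vertex -3.121 3.571 1.231
endloop
endfacet
facet normal 0.217 -0.151 -0.964
outer loop
vertex -2.045 3.119 1.109
vertex -2.748 3.007 0.968
vertex -2.471 3.676 0.926
endloop
endfacet
facet normal 0.993 -0.031 -0.118
outer loop
vertex -1.959 3.129 1.829
vertex -2.045 3.119 1.109
vertex -1.984 3.752 1.458
endloop
endfacet
facet normal 0.438 -0.125 0.890
outer loop
vertex -2.609 3.024 2.134
vertex -1.959 3.129 1.829
vertex -2.332 3.693 2.092
endloop
endfacet
facet normal -0.739 0.380 -0.556
outer loop
vertex -2.464 2.704 2.738
vertex -2.122 3.618 2.907
vertex -1.839 2.634 1.859
endloop
endfacet
facet normal -0.345 -0.923 -0.172
outer loop
vertex -1.078 2.242 2.433
vertex -2.464 2.704 2.738
vertex -1.839 2.634 1.859
endloop
endfacet
facet normal -0.739 0.380 -0.557
outer loop
vertex -1.839 2.634 1.859
vertex -2.122 3.618 2.907
vertex -1.497 3.547 2.029
endloop
endfacet
facet normal 0.579 -0.066 -0.813
outer loop
vertex -1.497 3.547 2.029
vertex -1.078 2.242 2.433
vertex -1.839 2.634 1.859
endloop
endfacet
facet normal -0.579 0.066 0.813
outer loop
vertex -2.464 2.704 2.738
vertex -1.361 3.226 3.481
vertex -2.122 3.618 2.907
endloop
endfacet
facet normal -0.345 -0.923 -0.171
outer loop
vertex -1.703 2.313 3.311
vertex -2.464 2.704 2.738
vertex -1.078 2.242 2.433
endloop
endfacet
facet normal -0.579 0.065 0.813
outer loop
vertex -1.703 2.313 3.311
vertex -1.361 3.226 3.481
vertex -2.464 2.704 2.738
endloop
endfacet
facet normal 0.346 0.922 0.172
outer loop
vertex -2.122 3.618 2.907
vertex -1.361 3.226 3.481
vertex -1.497 3.547 2.029
endloop
endfacet
facet normal 0.578 -0.066 -0.813
outer loop
vertex -0.736 3.156 2.602
vertex -1.078 2.242 2.433
vertex -1.497 3.547 2.029
endloop
endfacet
facet normal 0.345 0.923 0.172
outer loop
vertex -1.497 3.547 2.029
vertex -1.361 3.226 3.481
vertex -0.736 3.156 2.602
endloop
endfacet
facet normal 0.739 -0.379 0.557
outer loop
vertex -0.736 3.156 2.602
vertex -1.703 2.313 3.311
vertex -1.078 2.242 2.433
endloop
endfacet
facet normal 0.739 -0.380 0.556
outer loop
vertex -1.361 3.226 3.481
vertex -1.703 2.313 3.311
vertex -0.736 3.156 2.602
endloop
endfacet

endsolid


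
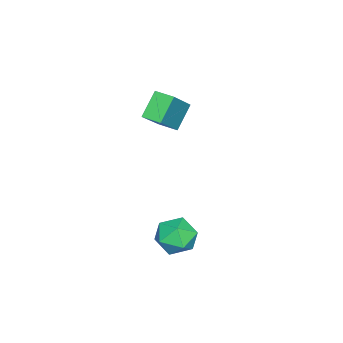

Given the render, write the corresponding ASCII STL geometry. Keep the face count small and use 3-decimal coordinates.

solid 
facet normal -0.964 -0.067 0.258
outer loop
vertex -0.213 0.366 -2.663
vertex -0.094 -0.63 -2.478
vertex 0.058 0.048 -1.732
endloop
endfacet
facet normal -0.706 0.581 0.404
outer loop
vertex -0.213 0.366 -2.663
vertex 0.058 0.048 -1.732
vertex 0.502 0.871 -2.14
endloop
endfacet
facet normal -0.461 0.864 -0.204
outer loop
vertex -0.213 0.366 -2.663
vertex 0.502 0.871 -2.14
vertex 0.625 0.701 -3.138
endloop
endfacet
facet normal -0.567 0.389 -0.726
outer loop
vertex -0.213 0.366 -2.663
vertex 0.625 0.701 -3.138
vertex 0.256 -0.227 -3.347
endloop
endfacet
facet normal -0.878 -0.187 -0.440
outer loop
vertex -0.213 0.366 -2.663
vertex 0.256 -0.227 -3.347
vertex -0.094 -0.63 -2.478
endloop
endfacet
facet normal -0.153 0.504 0.850
outer loop
vertex 0.502 0.871 -2.14
vertex 0.058 0.048 -1.732
vertex 1.064 0.187 -1.633
endloop
endfacet
facet normal -0.571 -0.546 0.613
outer loop
vertex 0.058 0.048 -1.732
vertex -0.094 -0.63 -2.478
vertex 0.695 -0.741 -1.842
endloop
endfacet
facet normal -0.433 -0.739 -0.517
outer loop
vertex -0.094 -0.63 -2.478
vertex 0.256 -0.227 -3.347
vertex 0.818 -0.911 -2.84
endloop
endfacet
facet normal 0.070 0.193 -0.979
outer loop
vertex 0.256 -0.227 -3.347
vertex 0.625 0.701 -3.138
vertex 1.262 -0.088 -3.248
endloop
endfacet
facet normal 0.243 0.961 -0.134
outer loop
vertex 0.625 0.701 -3.138
vertex 0.502 0.871 -2.14
vertex 1.414 0.59 -2.502
endloop
endfacet
facet normal 0.567 -0.389 0.726
outer loop
vertex 1.533 -0.406 -2.317
vertex 1.064 0.187 -1.633
vertex 0.695 -0.741 -1.842
endloop
endfacet
facet normal 0.461 -0.864 0.204
outer loop
vertex 1.533 -0.406 -2.317
vertex 0.695 -0.741 -1.842
vertex 0.818 -0.911 -2.84
endloop
endfacet
facet normal 0.706 -0.581 -0.404
outer loop
vertex 1.533 -0.406 -2.317
vertex 0.818 -0.911 -2.84
vertex 1.262 -0.088 -3.248
endloop
endfacet
facet normal 0.964 0.067 -0.258
outer loop
vertex 1.533 -0.406 -2.317
vertex 1.262 -0.088 -3.248
vertex 1.414 0.59 -2.502
endloop
endfacet
facet normal 0.878 0.187 0.440
outer loop
vertex 1.533 -0.406 -2.317
vertex 1.414 0.59 -2.502
vertex 1.064 0.187 -1.633
endloop
endfacet
facet normal -0.070 -0.193 0.979
outer loop
vertex 0.695 -0.741 -1.842
vertex 1.064 0.187 -1.633
vertex 0.058 0.048 -1.732
endloop
endfacet
facet normal -0.243 -0.961 0.134
outer loop
vertex 0.818 -0.911 -2.84
vertex 0.695 -0.741 -1.842
vertex -0.094 -0.63 -2.478
endloop
endfacet
facet normal 0.153 -0.504 -0.850
outer loop
vertex 1.262 -0.088 -3.248
vertex 0.818 -0.911 -2.84
vertex 0.256 -0.227 -3.347
endloop
endfacet
facet normal 0.571 0.546 -0.613
outer loop
vertex 1.414 0.59 -2.502
vertex 1.262 -0.088 -3.248
vertex 0.625 0.701 -3.138
endloop
endfacet
facet normal 0.433 0.739 0.517
outer loop
vertex 1.064 0.187 -1.633
vertex 1.414 0.59 -2.502
vertex 0.502 0.871 -2.14
endloop
endfacet
facet normal -0.662 0.156 0.733
outer loop
vertex -2.864 -2.315 3.656
vertex -2.727 -1.408 3.587
vertex -4.473 -2.186 2.176
endloop
endfacet
facet normal -0.149 -0.986 0.076
outer loop
vertex -3.513 -2.412 1.113
vertex -2.864 -2.315 3.656
vertex -4.473 -2.186 2.176
endloop
endfacet
facet normal -0.662 0.156 0.733
outer loop
vertex -4.473 -2.186 2.176
vertex -2.727 -1.408 3.587
vertex -4.336 -1.279 2.107
endloop
endfacet
facet normal -0.735 0.060 -0.676
outer loop
vertex -4.336 -1.279 2.107
vertex -3.513 -2.412 1.113
vertex -4.473 -2.186 2.176
endloop
endfacet
facet normal 0.735 -0.060 0.676
outer loop
vertex -2.864 -2.315 3.656
vertex -1.767 -1.634 2.524
vertex -2.727 -1.408 3.587
endloop
endfacet
facet normal -0.149 -0.986 0.076
outer loop
vertex -1.904 -2.541 2.593
vertex -2.864 -2.315 3.656
vertex -3.513 -2.412 1.113
endloop
endfacet
facet normal 0.735 -0.060 0.676
outer loop
vertex -1.904 -2.541 2.593
vertex -1.767 -1.634 2.524
vertex -2.864 -2.315 3.656
endloop
endfacet
facet normal 0.149 0.986 -0.076
outer loop
vertex -2.727 -1.408 3.587
vertex -1.767 -1.634 2.524
vertex -4.336 -1.279 2.107
endloop
endfacet
facet normal -0.735 0.060 -0.676
outer loop
vertex -3.376 -1.505 1.044
vertex -3.513 -2.412 1.113
vertex -4.336 -1.279 2.107
endloop
endfacet
facet normal 0.149 0.986 -0.076
outer loop
vertex -4.336 -1.279 2.107
vertex -1.767 -1.634 2.524
vertex -3.376 -1.505 1.044
endloop
endfacet
facet normal 0.662 -0.156 -0.733
outer loop
vertex -3.376 -1.505 1.044
vertex -1.904 -2.541 2.593
vertex -3.513 -2.412 1.113
endloop
endfacet
facet normal 0.662 -0.156 -0.733
outer loop
vertex -1.767 -1.634 2.524
vertex -1.904 -2.541 2.593
vertex -3.376 -1.505 1.044
endloop
endfacet

endsolid


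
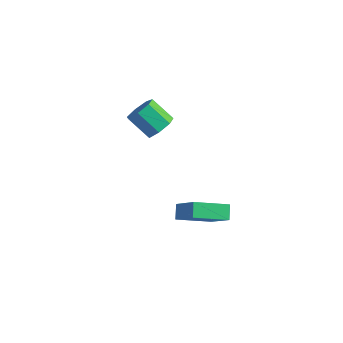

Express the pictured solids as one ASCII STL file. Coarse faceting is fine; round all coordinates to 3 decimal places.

solid 
facet normal -0.550 -0.766 0.332
outer loop
vertex 3.32 -4.294 2.06
vertex 1.773 -3.809 0.618
vertex 3.737 -4.872 1.417
endloop
endfacet
facet normal 0.713 -0.224 0.664
outer loop
vertex 4.887 -3.271 0.722
vertex 3.32 -4.294 2.06
vertex 3.737 -4.872 1.417
endloop
endfacet
facet normal -0.550 -0.766 0.332
outer loop
vertex 3.737 -4.872 1.417
vertex 1.773 -3.809 0.618
vertex 2.19 -4.387 -0.025
endloop
endfacet
facet normal 0.435 -0.603 -0.669
outer loop
vertex 2.19 -4.387 -0.025
vertex 4.887 -3.271 0.722
vertex 3.737 -4.872 1.417
endloop
endfacet
facet normal -0.435 0.603 0.669
outer loop
vertex 3.32 -4.294 2.06
vertex 2.923 -2.208 -0.077
vertex 1.773 -3.809 0.618
endloop
endfacet
facet normal 0.713 -0.224 0.664
outer loop
vertex 4.47 -2.693 1.365
vertex 3.32 -4.294 2.06
vertex 4.887 -3.271 0.722
endloop
endfacet
facet normal -0.435 0.603 0.669
outer loop
vertex 4.47 -2.693 1.365
vertex 2.923 -2.208 -0.077
vertex 3.32 -4.294 2.06
endloop
endfacet
facet normal -0.713 0.224 -0.664
outer loop
vertex 1.773 -3.809 0.618
vertex 2.923 -2.208 -0.077
vertex 2.19 -4.387 -0.025
endloop
endfacet
facet normal 0.435 -0.603 -0.669
outer loop
vertex 3.34 -2.786 -0.72
vertex 4.887 -3.271 0.722
vertex 2.19 -4.387 -0.025
endloop
endfacet
facet normal -0.713 0.224 -0.664
outer loop
vertex 2.19 -4.387 -0.025
vertex 2.923 -2.208 -0.077
vertex 3.34 -2.786 -0.72
endloop
endfacet
facet normal 0.550 0.766 -0.332
outer loop
vertex 3.34 -2.786 -0.72
vertex 4.47 -2.693 1.365
vertex 4.887 -3.271 0.722
endloop
endfacet
facet normal 0.550 0.766 -0.332
outer loop
vertex 2.923 -2.208 -0.077
vertex 4.47 -2.693 1.365
vertex 3.34 -2.786 -0.72
endloop
endfacet
facet normal 0.732 0.156 -0.664
outer loop
vertex -1.536 -0.275 3.21
vertex -2.177 -0.306 2.496
vertex -1.88 0.454 3.002
endloop
endfacet
facet normal 0.542 0.457 0.705
outer loop
vertex -1.536 -0.275 3.21
vertex -1.88 0.454 3.002
vertex -2.802 -0.543 4.358
endloop
endfacet
facet normal 0.542 0.458 0.705
outer loop
vertex -2.802 -0.543 4.358
vertex -1.88 0.454 3.002
vertex -3.146 0.186 4.149
endloop
endfacet
facet normal -0.732 -0.155 0.664
outer loop
vertex -2.802 -0.543 4.358
vertex -3.146 0.186 4.149
vertex -3.443 -0.574 3.644
endloop
endfacet
facet normal 0.733 0.155 -0.663
outer loop
vertex -1.88 0.454 3.002
vertex -2.177 -0.306 2.496
vertex -2.447 0.611 2.412
endloop
endfacet
facet normal 0.015 0.970 0.243
outer loop
vertex -1.88 0.454 3.002
vertex -2.447 0.611 2.412
vertex -3.146 0.186 4.149
endloop
endfacet
facet normal 0.016 0.970 0.244
outer loop
vertex -3.146 0.186 4.149
vertex -2.447 0.611 2.412
vertex -3.714 0.343 3.56
endloop
endfacet
facet normal -0.731 -0.155 0.664
outer loop
vertex -3.146 0.186 4.149
vertex -3.714 0.343 3.56
vertex -3.443 -0.574 3.644
endloop
endfacet
facet normal 0.732 0.155 -0.663
outer loop
vertex -2.447 0.611 2.412
vertex -2.177 -0.306 2.496
vertex -2.811 0.078 1.886
endloop
endfacet
facet normal -0.522 0.753 -0.401
outer loop
vertex -2.447 0.611 2.412
vertex -2.811 0.078 1.886
vertex -3.714 0.343 3.56
endloop
endfacet
facet normal -0.524 0.751 -0.401
outer loop
vertex -3.714 0.343 3.56
vertex -2.811 0.078 1.886
vertex -4.077 -0.191 3.034
endloop
endfacet
facet normal -0.732 -0.156 0.663
outer loop
vertex -3.714 0.343 3.56
vertex -4.077 -0.191 3.034
vertex -3.443 -0.574 3.644
endloop
endfacet
facet normal 0.732 0.155 -0.663
outer loop
vertex -2.811 0.078 1.886
vertex -2.177 -0.306 2.496
vertex -2.697 -0.745 1.819
endloop
endfacet
facet normal -0.668 -0.032 -0.744
outer loop
vertex -2.811 0.078 1.886
vertex -2.697 -0.745 1.819
vertex -4.077 -0.191 3.034
endloop
endfacet
facet normal -0.668 -0.031 -0.744
outer loop
vertex -4.077 -0.191 3.034
vertex -2.697 -0.745 1.819
vertex -3.964 -1.013 2.967
endloop
endfacet
facet normal -0.732 -0.155 0.664
outer loop
vertex -4.077 -0.191 3.034
vertex -3.964 -1.013 2.967
vertex -3.443 -0.574 3.644
endloop
endfacet
facet normal 0.732 0.155 -0.663
outer loop
vertex -2.697 -0.745 1.819
vertex -2.177 -0.306 2.496
vertex -2.192 -1.237 2.262
endloop
endfacet
facet normal -0.310 -0.792 -0.527
outer loop
vertex -2.697 -0.745 1.819
vertex -2.192 -1.237 2.262
vertex -3.964 -1.013 2.967
endloop
endfacet
facet normal -0.309 -0.792 -0.526
outer loop
vertex -3.964 -1.013 2.967
vertex -2.192 -1.237 2.262
vertex -3.458 -1.505 3.41
endloop
endfacet
facet normal -0.732 -0.155 0.664
outer loop
vertex -3.964 -1.013 2.967
vertex -3.458 -1.505 3.41
vertex -3.443 -0.574 3.644
endloop
endfacet
facet normal 0.732 0.155 -0.664
outer loop
vertex -2.192 -1.237 2.262
vertex -2.177 -0.306 2.496
vertex -1.675 -1.028 2.881
endloop
endfacet
facet normal 0.282 -0.956 0.087
outer loop
vertex -2.192 -1.237 2.262
vertex -1.675 -1.028 2.881
vertex -3.458 -1.505 3.41
endloop
endfacet
facet normal 0.282 -0.956 0.087
outer loop
vertex -3.458 -1.505 3.41
vertex -1.675 -1.028 2.881
vertex -2.941 -1.296 4.029
endloop
endfacet
facet normal -0.732 -0.155 0.664
outer loop
vertex -3.458 -1.505 3.41
vertex -2.941 -1.296 4.029
vertex -3.443 -0.574 3.644
endloop
endfacet
facet normal 0.732 0.155 -0.664
outer loop
vertex -1.675 -1.028 2.881
vertex -2.177 -0.306 2.496
vertex -1.536 -0.275 3.21
endloop
endfacet
facet normal 0.661 -0.400 0.635
outer loop
vertex -1.675 -1.028 2.881
vertex -1.536 -0.275 3.21
vertex -2.941 -1.296 4.029
endloop
endfacet
facet normal 0.661 -0.400 0.635
outer loop
vertex -2.941 -1.296 4.029
vertex -1.536 -0.275 3.21
vertex -2.802 -0.543 4.358
endloop
endfacet
facet normal -0.732 -0.155 0.664
outer loop
vertex -2.941 -1.296 4.029
vertex -2.802 -0.543 4.358
vertex -3.443 -0.574 3.644
endloop
endfacet

endsolid


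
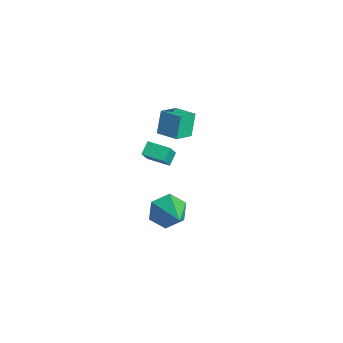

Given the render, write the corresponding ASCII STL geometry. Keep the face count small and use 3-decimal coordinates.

solid 
facet normal -0.870 0.142 -0.472
outer loop
vertex 2.974 -2.043 1.543
vertex 2.537 -1.691 2.454
vertex 3.012 -1.002 1.787
endloop
endfacet
facet normal 0.801 0.109 -0.588
outer loop
vertex 2.974 -2.043 1.543
vertex 3.012 -1.002 1.787
vertex 4.363 -1.989 3.446
endloop
endfacet
facet normal -0.870 0.141 -0.473
outer loop
vertex 3.012 -1.002 1.787
vertex 2.537 -1.691 2.454
vertex 2.574 -0.65 2.697
endloop
endfacet
facet normal 0.604 0.797 -0.018
outer loop
vertex 3.012 -1.002 1.787
vertex 2.574 -0.65 2.697
vertex 4.363 -1.989 3.446
endloop
endfacet
facet normal -0.870 0.141 -0.473
outer loop
vertex 2.574 -0.65 2.697
vertex 2.537 -1.691 2.454
vertex 2.099 -1.339 3.364
endloop
endfacet
facet normal 0.154 0.631 0.761
outer loop
vertex 2.574 -0.65 2.697
vertex 2.099 -1.339 3.364
vertex 4.363 -1.989 3.446
endloop
endfacet
facet normal -0.870 0.141 -0.473
outer loop
vertex 2.099 -1.339 3.364
vertex 2.537 -1.691 2.454
vertex 2.062 -2.38 3.121
endloop
endfacet
facet normal -0.099 -0.223 0.970
outer loop
vertex 2.099 -1.339 3.364
vertex 2.062 -2.38 3.121
vertex 4.363 -1.989 3.446
endloop
endfacet
facet normal -0.870 0.142 -0.472
outer loop
vertex 2.062 -2.38 3.121
vertex 2.537 -1.691 2.454
vertex 2.499 -2.732 2.21
endloop
endfacet
facet normal 0.098 -0.911 0.399
outer loop
vertex 2.062 -2.38 3.121
vertex 2.499 -2.732 2.21
vertex 4.363 -1.989 3.446
endloop
endfacet
facet normal -0.870 0.142 -0.472
outer loop
vertex 2.499 -2.732 2.21
vertex 2.537 -1.691 2.454
vertex 2.974 -2.043 1.543
endloop
endfacet
facet normal 0.548 -0.745 -0.379
outer loop
vertex 2.499 -2.732 2.21
vertex 2.974 -2.043 1.543
vertex 4.363 -1.989 3.446
endloop
endfacet
facet normal -0.892 -0.424 -0.155
outer loop
vertex -3.937 1.318 4.19
vertex -4.376 2.455 3.608
vertex -3.47 0.821 2.865
endloop
endfacet
facet normal 0.325 -0.842 0.430
outer loop
vertex -2.284 1.385 3.072
vertex -3.937 1.318 4.19
vertex -3.47 0.821 2.865
endloop
endfacet
facet normal -0.892 -0.424 -0.156
outer loop
vertex -3.47 0.821 2.865
vertex -4.376 2.455 3.608
vertex -3.909 1.958 2.284
endloop
endfacet
facet normal 0.314 -0.333 -0.889
outer loop
vertex -3.909 1.958 2.284
vertex -2.284 1.385 3.072
vertex -3.47 0.821 2.865
endloop
endfacet
facet normal -0.314 0.334 0.889
outer loop
vertex -3.937 1.318 4.19
vertex -3.19 3.019 3.815
vertex -4.376 2.455 3.608
endloop
endfacet
facet normal 0.325 -0.842 0.431
outer loop
vertex -2.751 1.882 4.396
vertex -3.937 1.318 4.19
vertex -2.284 1.385 3.072
endloop
endfacet
facet normal -0.313 0.334 0.889
outer loop
vertex -2.751 1.882 4.396
vertex -3.19 3.019 3.815
vertex -3.937 1.318 4.19
endloop
endfacet
facet normal -0.325 0.842 -0.431
outer loop
vertex -4.376 2.455 3.608
vertex -3.19 3.019 3.815
vertex -3.909 1.958 2.284
endloop
endfacet
facet normal 0.313 -0.334 -0.889
outer loop
vertex -2.723 2.522 2.49
vertex -2.284 1.385 3.072
vertex -3.909 1.958 2.284
endloop
endfacet
facet normal -0.326 0.842 -0.431
outer loop
vertex -3.909 1.958 2.284
vertex -3.19 3.019 3.815
vertex -2.723 2.522 2.49
endloop
endfacet
facet normal 0.892 0.424 0.156
outer loop
vertex -2.723 2.522 2.49
vertex -2.751 1.882 4.396
vertex -2.284 1.385 3.072
endloop
endfacet
facet normal 0.892 0.424 0.155
outer loop
vertex -3.19 3.019 3.815
vertex -2.751 1.882 4.396
vertex -2.723 2.522 2.49
endloop
endfacet
facet normal -0.385 0.437 -0.813
outer loop
vertex -1.744 -0.29 3.672
vertex -0.7 0.498 3.602
vertex -1.343 -0.865 3.173
endloop
endfacet
facet normal -0.797 -0.602 0.053
outer loop
vertex -0.84 -1.438 4.238
vertex -1.744 -0.29 3.672
vertex -1.343 -0.865 3.173
endloop
endfacet
facet normal -0.385 0.437 -0.813
outer loop
vertex -1.343 -0.865 3.173
vertex -0.7 0.498 3.602
vertex -0.299 -0.076 3.103
endloop
endfacet
facet normal 0.466 -0.668 -0.580
outer loop
vertex -0.299 -0.076 3.103
vertex -0.84 -1.438 4.238
vertex -1.343 -0.865 3.173
endloop
endfacet
facet normal -0.466 0.669 0.580
outer loop
vertex -1.744 -0.29 3.672
vertex -0.197 -0.075 4.667
vertex -0.7 0.498 3.602
endloop
endfacet
facet normal -0.797 -0.602 0.052
outer loop
vertex -1.241 -0.864 4.737
vertex -1.744 -0.29 3.672
vertex -0.84 -1.438 4.238
endloop
endfacet
facet normal -0.466 0.668 0.580
outer loop
vertex -1.241 -0.864 4.737
vertex -0.197 -0.075 4.667
vertex -1.744 -0.29 3.672
endloop
endfacet
facet normal 0.797 0.602 -0.052
outer loop
vertex -0.7 0.498 3.602
vertex -0.197 -0.075 4.667
vertex -0.299 -0.076 3.103
endloop
endfacet
facet normal 0.466 -0.668 -0.580
outer loop
vertex 0.204 -0.65 4.168
vertex -0.84 -1.438 4.238
vertex -0.299 -0.076 3.103
endloop
endfacet
facet normal 0.797 0.601 -0.052
outer loop
vertex -0.299 -0.076 3.103
vertex -0.197 -0.075 4.667
vertex 0.204 -0.65 4.168
endloop
endfacet
facet normal 0.385 -0.438 0.813
outer loop
vertex 0.204 -0.65 4.168
vertex -1.241 -0.864 4.737
vertex -0.84 -1.438 4.238
endloop
endfacet
facet normal 0.385 -0.437 0.813
outer loop
vertex -0.197 -0.075 4.667
vertex -1.241 -0.864 4.737
vertex 0.204 -0.65 4.168
endloop
endfacet

endsolid


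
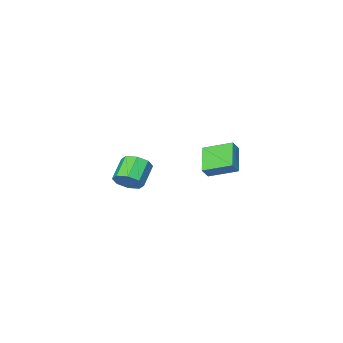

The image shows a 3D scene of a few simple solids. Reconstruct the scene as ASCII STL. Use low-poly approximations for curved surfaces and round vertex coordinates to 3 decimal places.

solid 
facet normal 0.670 0.344 -0.658
outer loop
vertex 0.096 -4.324 0.369
vertex -0.514 -3.549 0.154
vertex 0.226 -3.711 0.822
endloop
endfacet
facet normal 0.724 -0.503 0.472
outer loop
vertex 0.096 -4.324 0.369
vertex 0.226 -3.711 0.822
vertex -1.115 -4.947 1.562
endloop
endfacet
facet normal 0.724 -0.501 0.474
outer loop
vertex -1.115 -4.947 1.562
vertex 0.226 -3.711 0.822
vertex -0.986 -4.333 2.014
endloop
endfacet
facet normal -0.670 -0.344 0.658
outer loop
vertex -1.115 -4.947 1.562
vertex -0.986 -4.333 2.014
vertex -1.726 -4.171 1.346
endloop
endfacet
facet normal 0.670 0.344 -0.658
outer loop
vertex 0.226 -3.711 0.822
vertex -0.514 -3.549 0.154
vertex -0.078 -3.003 0.883
endloop
endfacet
facet normal 0.630 0.206 0.748
outer loop
vertex 0.226 -3.711 0.822
vertex -0.078 -3.003 0.883
vertex -0.986 -4.333 2.014
endloop
endfacet
facet normal 0.631 0.206 0.748
outer loop
vertex -0.986 -4.333 2.014
vertex -0.078 -3.003 0.883
vertex -1.289 -3.625 2.075
endloop
endfacet
facet normal -0.670 -0.343 0.659
outer loop
vertex -0.986 -4.333 2.014
vertex -1.289 -3.625 2.075
vertex -1.726 -4.171 1.346
endloop
endfacet
facet normal 0.670 0.344 -0.658
outer loop
vertex -0.078 -3.003 0.883
vertex -0.514 -3.549 0.154
vertex -0.637 -2.614 0.517
endloop
endfacet
facet normal 0.169 0.793 0.585
outer loop
vertex -0.078 -3.003 0.883
vertex -0.637 -2.614 0.517
vertex -1.289 -3.625 2.075
endloop
endfacet
facet normal 0.167 0.794 0.585
outer loop
vertex -1.289 -3.625 2.075
vertex -0.637 -2.614 0.517
vertex -1.849 -3.237 1.709
endloop
endfacet
facet normal -0.669 -0.344 0.659
outer loop
vertex -1.289 -3.625 2.075
vertex -1.849 -3.237 1.709
vertex -1.726 -4.171 1.346
endloop
endfacet
facet normal 0.669 0.344 -0.659
outer loop
vertex -0.637 -2.614 0.517
vertex -0.514 -3.549 0.154
vertex -1.125 -2.773 -0.062
endloop
endfacet
facet normal -0.393 0.916 0.079
outer loop
vertex -0.637 -2.614 0.517
vertex -1.125 -2.773 -0.062
vertex -1.849 -3.237 1.709
endloop
endfacet
facet normal -0.393 0.916 0.079
outer loop
vertex -1.849 -3.237 1.709
vertex -1.125 -2.773 -0.062
vertex -2.336 -3.396 1.131
endloop
endfacet
facet normal -0.669 -0.344 0.659
outer loop
vertex -1.849 -3.237 1.709
vertex -2.336 -3.396 1.131
vertex -1.726 -4.171 1.346
endloop
endfacet
facet normal 0.670 0.344 -0.658
outer loop
vertex -1.125 -2.773 -0.062
vertex -0.514 -3.549 0.154
vertex -1.254 -3.387 -0.514
endloop
endfacet
facet normal -0.724 0.501 -0.474
outer loop
vertex -1.125 -2.773 -0.062
vertex -1.254 -3.387 -0.514
vertex -2.336 -3.396 1.131
endloop
endfacet
facet normal -0.723 0.503 -0.473
outer loop
vertex -2.336 -3.396 1.131
vertex -1.254 -3.387 -0.514
vertex -2.466 -4.009 0.678
endloop
endfacet
facet normal -0.670 -0.344 0.658
outer loop
vertex -2.336 -3.396 1.131
vertex -2.466 -4.009 0.678
vertex -1.726 -4.171 1.346
endloop
endfacet
facet normal 0.670 0.343 -0.659
outer loop
vertex -1.254 -3.387 -0.514
vertex -0.514 -3.549 0.154
vertex -0.951 -4.095 -0.575
endloop
endfacet
facet normal -0.631 -0.205 -0.748
outer loop
vertex -1.254 -3.387 -0.514
vertex -0.951 -4.095 -0.575
vertex -2.466 -4.009 0.678
endloop
endfacet
facet normal -0.631 -0.206 -0.748
outer loop
vertex -2.466 -4.009 0.678
vertex -0.951 -4.095 -0.575
vertex -2.162 -4.717 0.617
endloop
endfacet
facet normal -0.670 -0.344 0.658
outer loop
vertex -2.466 -4.009 0.678
vertex -2.162 -4.717 0.617
vertex -1.726 -4.171 1.346
endloop
endfacet
facet normal 0.669 0.344 -0.659
outer loop
vertex -0.951 -4.095 -0.575
vertex -0.514 -3.549 0.154
vertex -0.391 -4.483 -0.209
endloop
endfacet
facet normal -0.168 -0.794 -0.585
outer loop
vertex -0.951 -4.095 -0.575
vertex -0.391 -4.483 -0.209
vertex -2.162 -4.717 0.617
endloop
endfacet
facet normal -0.168 -0.793 -0.586
outer loop
vertex -2.162 -4.717 0.617
vertex -0.391 -4.483 -0.209
vertex -1.603 -5.106 0.983
endloop
endfacet
facet normal -0.670 -0.344 0.658
outer loop
vertex -2.162 -4.717 0.617
vertex -1.603 -5.106 0.983
vertex -1.726 -4.171 1.346
endloop
endfacet
facet normal 0.669 0.344 -0.659
outer loop
vertex -0.391 -4.483 -0.209
vertex -0.514 -3.549 0.154
vertex 0.096 -4.324 0.369
endloop
endfacet
facet normal 0.393 -0.916 -0.079
outer loop
vertex -0.391 -4.483 -0.209
vertex 0.096 -4.324 0.369
vertex -1.603 -5.106 0.983
endloop
endfacet
facet normal 0.393 -0.916 -0.080
outer loop
vertex -1.603 -5.106 0.983
vertex 0.096 -4.324 0.369
vertex -1.115 -4.947 1.562
endloop
endfacet
facet normal -0.669 -0.344 0.659
outer loop
vertex -1.603 -5.106 0.983
vertex -1.115 -4.947 1.562
vertex -1.726 -4.171 1.346
endloop
endfacet
facet normal -0.683 -0.152 -0.715
outer loop
vertex -2.154 1.962 3.633
vertex -3.132 3.499 4.24
vertex -1.101 3.129 2.378
endloop
endfacet
facet normal 0.510 -0.800 -0.316
outer loop
vertex -0.508 3.261 3.0
vertex -2.154 1.962 3.633
vertex -1.101 3.129 2.378
endloop
endfacet
facet normal -0.683 -0.152 -0.715
outer loop
vertex -1.101 3.129 2.378
vertex -3.132 3.499 4.24
vertex -2.08 4.665 2.986
endloop
endfacet
facet normal 0.524 0.581 -0.623
outer loop
vertex -2.08 4.665 2.986
vertex -0.508 3.261 3.0
vertex -1.101 3.129 2.378
endloop
endfacet
facet normal -0.525 -0.580 0.623
outer loop
vertex -2.154 1.962 3.633
vertex -2.539 3.631 4.862
vertex -3.132 3.499 4.24
endloop
endfacet
facet normal 0.510 -0.800 -0.316
outer loop
vertex -1.56 2.095 4.254
vertex -2.154 1.962 3.633
vertex -0.508 3.261 3.0
endloop
endfacet
facet normal -0.523 -0.580 0.624
outer loop
vertex -1.56 2.095 4.254
vertex -2.539 3.631 4.862
vertex -2.154 1.962 3.633
endloop
endfacet
facet normal -0.510 0.800 0.316
outer loop
vertex -3.132 3.499 4.24
vertex -2.539 3.631 4.862
vertex -2.08 4.665 2.986
endloop
endfacet
facet normal 0.523 0.580 -0.625
outer loop
vertex -1.486 4.798 3.607
vertex -0.508 3.261 3.0
vertex -2.08 4.665 2.986
endloop
endfacet
facet normal -0.510 0.800 0.316
outer loop
vertex -2.08 4.665 2.986
vertex -2.539 3.631 4.862
vertex -1.486 4.798 3.607
endloop
endfacet
facet normal 0.683 0.152 0.714
outer loop
vertex -1.486 4.798 3.607
vertex -1.56 2.095 4.254
vertex -0.508 3.261 3.0
endloop
endfacet
facet normal 0.683 0.152 0.715
outer loop
vertex -2.539 3.631 4.862
vertex -1.56 2.095 4.254
vertex -1.486 4.798 3.607
endloop
endfacet

endsolid


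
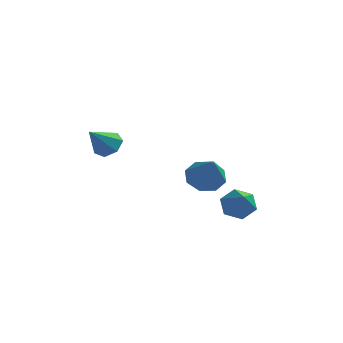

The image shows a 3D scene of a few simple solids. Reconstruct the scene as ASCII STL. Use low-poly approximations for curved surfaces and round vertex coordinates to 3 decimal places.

solid 
facet normal 0.428 0.534 -0.729
outer loop
vertex -1.565 -0.335 -2.22
vertex -2.0 0.139 -2.128
vertex -1.42 0.061 -1.845
endloop
endfacet
facet normal 0.616 -0.649 0.447
outer loop
vertex -1.565 -0.335 -2.22
vertex -1.42 0.061 -1.845
vertex -2.56 -0.559 -1.172
endloop
endfacet
facet normal 0.428 0.532 -0.730
outer loop
vertex -1.42 0.061 -1.845
vertex -2.0 0.139 -2.128
vertex -1.711 0.516 -1.684
endloop
endfacet
facet normal 0.502 0.015 0.865
outer loop
vertex -1.42 0.061 -1.845
vertex -1.711 0.516 -1.684
vertex -2.56 -0.559 -1.172
endloop
endfacet
facet normal 0.426 0.534 -0.730
outer loop
vertex -1.711 0.516 -1.684
vertex -2.0 0.139 -2.128
vertex -2.22 0.687 -1.856
endloop
endfacet
facet normal -0.120 0.503 0.856
outer loop
vertex -1.711 0.516 -1.684
vertex -2.22 0.687 -1.856
vertex -2.56 -0.559 -1.172
endloop
endfacet
facet normal 0.428 0.534 -0.729
outer loop
vertex -2.22 0.687 -1.856
vertex -2.0 0.139 -2.128
vertex -2.563 0.446 -2.234
endloop
endfacet
facet normal -0.785 0.449 0.427
outer loop
vertex -2.22 0.687 -1.856
vertex -2.563 0.446 -2.234
vertex -2.56 -0.559 -1.172
endloop
endfacet
facet normal 0.428 0.533 -0.730
outer loop
vertex -2.563 0.446 -2.234
vertex -2.0 0.139 -2.128
vertex -2.482 -0.026 -2.531
endloop
endfacet
facet normal -0.989 -0.108 -0.099
outer loop
vertex -2.563 0.446 -2.234
vertex -2.482 -0.026 -2.531
vertex -2.56 -0.559 -1.172
endloop
endfacet
facet normal 0.428 0.533 -0.730
outer loop
vertex -2.482 -0.026 -2.531
vertex -2.0 0.139 -2.128
vertex -2.038 -0.374 -2.525
endloop
endfacet
facet normal -0.580 -0.746 -0.326
outer loop
vertex -2.482 -0.026 -2.531
vertex -2.038 -0.374 -2.525
vertex -2.56 -0.559 -1.172
endloop
endfacet
facet normal 0.427 0.533 -0.730
outer loop
vertex -2.038 -0.374 -2.525
vertex -2.0 0.139 -2.128
vertex -1.565 -0.335 -2.22
endloop
endfacet
facet normal 0.135 -0.987 -0.083
outer loop
vertex -2.038 -0.374 -2.525
vertex -1.565 -0.335 -2.22
vertex -2.56 -0.559 -1.172
endloop
endfacet
facet normal -0.261 0.554 -0.791
outer loop
vertex 2.052 2.24 -4.219
vertex 1.408 1.749 -4.35
vertex 1.537 2.431 -3.915
endloop
endfacet
facet normal 0.571 0.467 0.674
outer loop
vertex 2.052 2.24 -4.219
vertex 1.537 2.431 -3.915
vertex 1.832 0.851 -3.07
endloop
endfacet
facet normal -0.261 0.554 -0.791
outer loop
vertex 1.537 2.431 -3.915
vertex 1.408 1.749 -4.35
vertex 0.947 2.223 -3.866
endloop
endfacet
facet normal -0.088 0.457 0.885
outer loop
vertex 1.537 2.431 -3.915
vertex 0.947 2.223 -3.866
vertex 1.832 0.851 -3.07
endloop
endfacet
facet normal -0.261 0.554 -0.791
outer loop
vertex 0.947 2.223 -3.866
vertex 1.408 1.749 -4.35
vertex 0.627 1.737 -4.101
endloop
endfacet
facet normal -0.632 0.042 0.774
outer loop
vertex 0.947 2.223 -3.866
vertex 0.627 1.737 -4.101
vertex 1.832 0.851 -3.07
endloop
endfacet
facet normal -0.261 0.554 -0.791
outer loop
vertex 0.627 1.737 -4.101
vertex 1.408 1.749 -4.35
vertex 0.765 1.258 -4.482
endloop
endfacet
facet normal -0.741 -0.536 0.405
outer loop
vertex 0.627 1.737 -4.101
vertex 0.765 1.258 -4.482
vertex 1.832 0.851 -3.07
endloop
endfacet
facet normal -0.261 0.554 -0.791
outer loop
vertex 0.765 1.258 -4.482
vertex 1.408 1.749 -4.35
vertex 1.279 1.066 -4.786
endloop
endfacet
facet normal -0.352 -0.936 -0.004
outer loop
vertex 0.765 1.258 -4.482
vertex 1.279 1.066 -4.786
vertex 1.832 0.851 -3.07
endloop
endfacet
facet normal -0.261 0.554 -0.791
outer loop
vertex 1.279 1.066 -4.786
vertex 1.408 1.749 -4.35
vertex 1.869 1.274 -4.835
endloop
endfacet
facet normal 0.309 -0.926 -0.216
outer loop
vertex 1.279 1.066 -4.786
vertex 1.869 1.274 -4.835
vertex 1.832 0.851 -3.07
endloop
endfacet
facet normal -0.262 0.553 -0.791
outer loop
vertex 1.869 1.274 -4.835
vertex 1.408 1.749 -4.35
vertex 2.189 1.761 -4.6
endloop
endfacet
facet normal 0.854 -0.510 -0.104
outer loop
vertex 1.869 1.274 -4.835
vertex 2.189 1.761 -4.6
vertex 1.832 0.851 -3.07
endloop
endfacet
facet normal -0.262 0.554 -0.790
outer loop
vertex 2.189 1.761 -4.6
vertex 1.408 1.749 -4.35
vertex 2.052 2.24 -4.219
endloop
endfacet
facet normal 0.962 0.066 0.264
outer loop
vertex 2.189 1.761 -4.6
vertex 2.052 2.24 -4.219
vertex 1.832 0.851 -3.07
endloop
endfacet
facet normal -0.191 0.768 -0.611
outer loop
vertex 3.617 -0.467 -4.754
vertex 2.939 -0.468 -4.544
vertex 3.417 -0.074 -4.198
endloop
endfacet
facet normal 0.955 0.082 0.285
outer loop
vertex 3.617 -0.467 -4.754
vertex 3.417 -0.074 -4.198
vertex 3.321 -2.012 -3.316
endloop
endfacet
facet normal -0.191 0.768 -0.611
outer loop
vertex 3.417 -0.074 -4.198
vertex 2.939 -0.468 -4.544
vertex 2.739 -0.075 -3.987
endloop
endfacet
facet normal 0.273 0.387 0.881
outer loop
vertex 3.417 -0.074 -4.198
vertex 2.739 -0.075 -3.987
vertex 3.321 -2.012 -3.316
endloop
endfacet
facet normal -0.190 0.769 -0.611
outer loop
vertex 2.739 -0.075 -3.987
vertex 2.939 -0.468 -4.544
vertex 2.261 -0.468 -4.333
endloop
endfacet
facet normal -0.627 0.080 0.775
outer loop
vertex 2.739 -0.075 -3.987
vertex 2.261 -0.468 -4.333
vertex 3.321 -2.012 -3.316
endloop
endfacet
facet normal -0.190 0.769 -0.610
outer loop
vertex 2.261 -0.468 -4.333
vertex 2.939 -0.468 -4.544
vertex 2.46 -0.861 -4.89
endloop
endfacet
facet normal -0.844 -0.531 0.073
outer loop
vertex 2.261 -0.468 -4.333
vertex 2.46 -0.861 -4.89
vertex 3.321 -2.012 -3.316
endloop
endfacet
facet normal -0.189 0.769 -0.611
outer loop
vertex 2.46 -0.861 -4.89
vertex 2.939 -0.468 -4.544
vertex 3.138 -0.861 -5.1
endloop
endfacet
facet normal -0.162 -0.837 -0.523
outer loop
vertex 2.46 -0.861 -4.89
vertex 3.138 -0.861 -5.1
vertex 3.321 -2.012 -3.316
endloop
endfacet
facet normal -0.190 0.768 -0.611
outer loop
vertex 3.138 -0.861 -5.1
vertex 2.939 -0.468 -4.544
vertex 3.617 -0.467 -4.754
endloop
endfacet
facet normal 0.738 -0.530 -0.418
outer loop
vertex 3.138 -0.861 -5.1
vertex 3.617 -0.467 -4.754
vertex 3.321 -2.012 -3.316
endloop
endfacet

endsolid
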